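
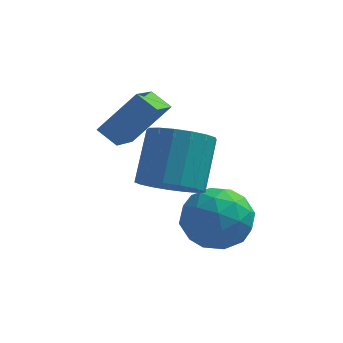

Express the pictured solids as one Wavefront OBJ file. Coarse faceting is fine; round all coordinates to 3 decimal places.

v -1.851 3.142 1.601
v -0.684 3.666 3.006
v -1.642 4.649 0.865
v -0.476 5.174 2.271
v -1.164 2.826 1.149
v 0.002 3.351 2.555
v -0.956 4.334 0.414
v 0.211 4.858 1.819
v 2.443 2.412 -0.228
v 3.156 1.439 -0.471
v 1.104 1.761 -1.549
v 1.817 0.788 -1.792
v 1.258 0.883 -0.701
v 2.086 1.286 0.116
v 2.174 1.914 -2.136
v 3.002 2.317 -1.319
v 2.99 1.132 -1.65
v 2.424 0.495 -0.763
v 1.836 2.705 -1.257
v 1.27 2.068 -0.37
v 2.917 1.983 -0.233
v 1.343 1.217 -1.787
v 1.015 1.273 -1.145
v 1.434 0.702 -1.288
v 2.288 1.893 0.112
v 2.707 1.321 -0.031
v 1.592 0.994 -0.166
v 1.553 1.879 -1.989
v 1.972 1.307 -2.132
v 2.826 2.498 -0.732
v 3.245 1.927 -0.875
v 2.668 2.206 -1.854
v 3.238 1.23 -1.07
v 2.452 0.848 -1.846
v 2.662 1.509 -2.048
v 3.148 1.746 -1.568
v 2.906 0.856 -0.548
v 2.119 0.473 -1.325
v 1.791 0.529 -0.683
v 2.277 0.766 -0.203
v 2.808 0.675 -1.241
v 2.141 2.727 -0.695
v 1.354 2.344 -1.472
v 1.983 2.434 -1.817
v 2.469 2.671 -1.337
v 1.808 2.352 -0.174
v 1.022 1.97 -0.95
v 1.112 1.454 -0.452
v 1.598 1.691 0.028
v 1.452 2.525 -0.779
v 0.776 1.063 0.617
v 1.832 0.85 0.698
v 1.98 2.165 2.224
v 0.924 2.377 2.143
v 1.81 1.242 0.362
v 1.958 2.557 1.888
v 1.551 1.593 0.084
v 1.7 2.908 1.611
v 1.115 1.823 -0.071
v 1.263 3.138 1.455
v 0.601 1.878 -0.069
v 0.749 3.193 1.457
v 0.127 1.747 0.09
v 0.275 3.062 1.617
v -0.198 1.459 0.37
v -0.05 2.774 1.896
v -0.3 1.08 0.706
v -0.152 2.395 2.233
v -0.156 0.697 1.022
v -0.008 2.012 2.549
v 0.202 0.398 1.245
v 0.35 1.713 2.772
v 0.691 0.251 1.324
v 0.839 1.566 2.851
v 1.2 0.29 1.241
v 1.348 1.605 2.768
v 1.611 0.506 1.015
v 1.76 1.821 2.541
f 2 4 1
f 5 2 1
f 1 4 3
f 3 5 1
f 2 8 4
f 6 2 5
f 6 8 2
f 4 8 3
f 7 5 3
f 3 8 7
f 7 6 5
f 8 6 7
f 9 46 25
f 46 20 49
f 25 49 14
f 46 49 25
f 9 25 21
f 25 14 26
f 21 26 10
f 25 26 21
f 9 21 30
f 21 10 31
f 30 31 16
f 21 31 30
f 9 30 42
f 30 16 45
f 42 45 19
f 30 45 42
f 9 42 46
f 42 19 50
f 46 50 20
f 42 50 46
f 10 26 37
f 26 14 40
f 37 40 18
f 26 40 37
f 14 49 27
f 49 20 48
f 27 48 13
f 49 48 27
f 20 50 47
f 50 19 43
f 47 43 11
f 50 43 47
f 19 45 44
f 45 16 32
f 44 32 15
f 45 32 44
f 16 31 36
f 31 10 33
f 36 33 17
f 31 33 36
f 12 38 24
f 38 18 39
f 24 39 13
f 38 39 24
f 12 24 22
f 24 13 23
f 22 23 11
f 24 23 22
f 12 22 29
f 22 11 28
f 29 28 15
f 22 28 29
f 12 29 34
f 29 15 35
f 34 35 17
f 29 35 34
f 12 34 38
f 34 17 41
f 38 41 18
f 34 41 38
f 13 39 27
f 39 18 40
f 27 40 14
f 39 40 27
f 11 23 47
f 23 13 48
f 47 48 20
f 23 48 47
f 15 28 44
f 28 11 43
f 44 43 19
f 28 43 44
f 17 35 36
f 35 15 32
f 36 32 16
f 35 32 36
f 18 41 37
f 41 17 33
f 37 33 10
f 41 33 37
f 52 51 55
f 52 55 53
f 53 55 56
f 53 56 54
f 55 51 57
f 55 57 56
f 56 57 58
f 56 58 54
f 57 51 59
f 57 59 58
f 58 59 60
f 58 60 54
f 59 51 61
f 59 61 60
f 60 61 62
f 60 62 54
f 61 51 63
f 61 63 62
f 62 63 64
f 62 64 54
f 63 51 65
f 63 65 64
f 64 65 66
f 64 66 54
f 65 51 67
f 65 67 66
f 66 67 68
f 66 68 54
f 67 51 69
f 67 69 68
f 68 69 70
f 68 70 54
f 69 51 71
f 69 71 70
f 70 71 72
f 70 72 54
f 71 51 73
f 71 73 72
f 72 73 74
f 72 74 54
f 73 51 75
f 73 75 74
f 74 75 76
f 74 76 54
f 75 51 77
f 75 77 76
f 76 77 78
f 76 78 54
f 77 51 52
f 77 52 78
f 78 52 53
f 78 53 54



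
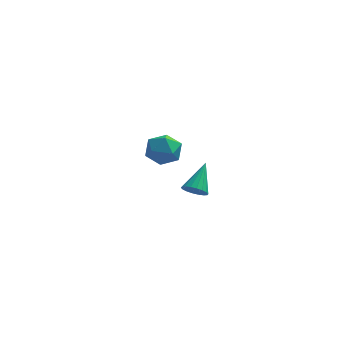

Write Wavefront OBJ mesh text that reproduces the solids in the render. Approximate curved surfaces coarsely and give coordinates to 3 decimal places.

v 2.033 -4.257 -0.576
v 2.8 -4.414 -0.68
v 2.527 -2.703 0.716
v 2.732 -4.181 -0.935
v 2.526 -3.963 -1.118
v 2.222 -3.803 -1.194
v 1.881 -3.733 -1.147
v 1.569 -3.767 -0.988
v 1.35 -3.898 -0.746
v 1.266 -4.1 -0.471
v 1.333 -4.333 -0.216
v 1.539 -4.551 -0.033
v 1.843 -4.711 0.043
v 2.185 -4.78 -0.004
v 2.496 -4.747 -0.164
v 2.715 -4.616 -0.405
v -1.099 4.876 -3.047
v -0.358 4.876 -2.039
v -0.562 2.964 -3.441
v 0.179 2.964 -2.433
v -1.065 2.996 -2.296
v -1.396 4.178 -2.052
v 0.476 3.662 -3.428
v 0.145 4.844 -3.184
v 0.616 4.126 -2.274
v -0.337 3.714 -1.574
v -0.583 4.126 -3.906
v -1.536 3.714 -3.206
f 2 1 4
f 2 4 3
f 4 1 5
f 4 5 3
f 5 1 6
f 5 6 3
f 6 1 7
f 6 7 3
f 7 1 8
f 7 8 3
f 8 1 9
f 8 9 3
f 9 1 10
f 9 10 3
f 10 1 11
f 10 11 3
f 11 1 12
f 11 12 3
f 12 1 13
f 12 13 3
f 13 1 14
f 13 14 3
f 14 1 15
f 14 15 3
f 15 1 16
f 15 16 3
f 16 1 2
f 16 2 3
f 17 28 22
f 17 22 18
f 17 18 24
f 17 24 27
f 17 27 28
f 18 22 26
f 22 28 21
f 28 27 19
f 27 24 23
f 24 18 25
f 20 26 21
f 20 21 19
f 20 19 23
f 20 23 25
f 20 25 26
f 21 26 22
f 19 21 28
f 23 19 27
f 25 23 24
f 26 25 18



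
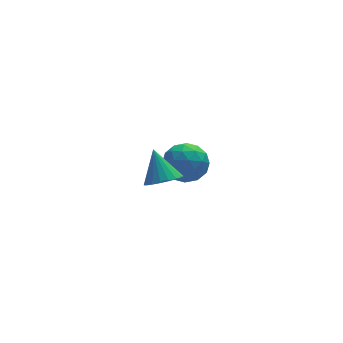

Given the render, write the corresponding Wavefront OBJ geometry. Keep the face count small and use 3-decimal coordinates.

v 0.685 4.09 -1.134
v 1.446 4.619 -1.894
v 1.654 2.421 -1.326
v 2.415 2.95 -2.086
v 2.421 3.25 -0.926
v 1.822 4.282 -0.807
v 1.278 2.758 -2.413
v 0.679 3.79 -2.294
v 1.813 3.795 -2.685
v 2.519 4.1 -1.765
v 0.581 2.94 -1.455
v 1.287 3.245 -0.535
v 0.981 4.501 -1.497
v 2.119 2.539 -1.723
v 2.123 2.715 -1.041
v 2.57 3.026 -1.487
v 1.202 4.303 -0.858
v 1.649 4.614 -1.305
v 2.222 3.81 -0.736
v 1.451 2.426 -1.915
v 1.898 2.737 -2.362
v 0.53 4.014 -1.733
v 0.977 4.325 -2.179
v 0.878 3.23 -2.484
v 1.643 4.328 -2.409
v 2.213 3.347 -2.521
v 1.544 3.234 -2.714
v 1.192 3.84 -2.644
v 2.059 4.507 -1.869
v 2.628 3.526 -1.981
v 2.632 3.702 -1.299
v 2.28 4.309 -1.23
v 2.274 4.023 -2.333
v 0.472 3.514 -1.239
v 1.041 2.533 -1.351
v 0.82 2.731 -1.99
v 0.468 3.338 -1.921
v 0.887 3.693 -0.699
v 1.457 2.712 -0.811
v 1.908 3.2 -0.576
v 1.556 3.806 -0.506
v 0.826 3.017 -0.887
v -1.17 -2.301 2.237
v -0.773 -2.93 2.743
v -1.35 -1.299 3.623
v -0.481 -2.724 2.631
v -0.308 -2.444 2.452
v -0.285 -2.14 2.235
v -0.414 -1.864 2.019
v -0.675 -1.663 1.84
v -1.021 -1.572 1.73
v -1.393 -1.608 1.707
v -1.726 -1.763 1.776
v -1.963 -2.011 1.925
v -2.064 -2.31 2.128
v -2.009 -2.606 2.349
v -1.81 -2.85 2.551
v -1.5 -2.999 2.699
v -1.133 -3.027 2.766
f 1 38 17
f 38 12 41
f 17 41 6
f 38 41 17
f 1 17 13
f 17 6 18
f 13 18 2
f 17 18 13
f 1 13 22
f 13 2 23
f 22 23 8
f 13 23 22
f 1 22 34
f 22 8 37
f 34 37 11
f 22 37 34
f 1 34 38
f 34 11 42
f 38 42 12
f 34 42 38
f 2 18 29
f 18 6 32
f 29 32 10
f 18 32 29
f 6 41 19
f 41 12 40
f 19 40 5
f 41 40 19
f 12 42 39
f 42 11 35
f 39 35 3
f 42 35 39
f 11 37 36
f 37 8 24
f 36 24 7
f 37 24 36
f 8 23 28
f 23 2 25
f 28 25 9
f 23 25 28
f 4 30 16
f 30 10 31
f 16 31 5
f 30 31 16
f 4 16 14
f 16 5 15
f 14 15 3
f 16 15 14
f 4 14 21
f 14 3 20
f 21 20 7
f 14 20 21
f 4 21 26
f 21 7 27
f 26 27 9
f 21 27 26
f 4 26 30
f 26 9 33
f 30 33 10
f 26 33 30
f 5 31 19
f 31 10 32
f 19 32 6
f 31 32 19
f 3 15 39
f 15 5 40
f 39 40 12
f 15 40 39
f 7 20 36
f 20 3 35
f 36 35 11
f 20 35 36
f 9 27 28
f 27 7 24
f 28 24 8
f 27 24 28
f 10 33 29
f 33 9 25
f 29 25 2
f 33 25 29
f 44 43 46
f 44 46 45
f 46 43 47
f 46 47 45
f 47 43 48
f 47 48 45
f 48 43 49
f 48 49 45
f 49 43 50
f 49 50 45
f 50 43 51
f 50 51 45
f 51 43 52
f 51 52 45
f 52 43 53
f 52 53 45
f 53 43 54
f 53 54 45
f 54 43 55
f 54 55 45
f 55 43 56
f 55 56 45
f 56 43 57
f 56 57 45
f 57 43 58
f 57 58 45
f 58 43 59
f 58 59 45
f 59 43 44
f 59 44 45



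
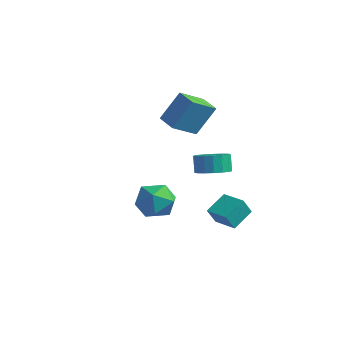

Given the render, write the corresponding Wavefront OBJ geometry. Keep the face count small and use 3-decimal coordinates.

v -2.936 -1.071 3.403
v -2.485 -0.218 5.017
v -2.859 0.36 2.626
v -2.409 1.213 4.24
v -1.791 -1.253 3.18
v -1.341 -0.4 4.794
v -1.715 0.178 2.403
v -1.264 1.031 4.017
v -0.584 0.269 0.238
v 0.255 0.133 0.535
v -0.058 0.315 1.5
v -0.896 0.451 1.202
v 0.242 0.555 0.452
v -0.07 0.737 1.416
v 0.041 0.912 0.319
v -0.272 1.094 1.283
v -0.304 1.122 0.168
v -0.617 1.303 1.132
v -0.713 1.136 0.032
v -1.025 1.318 0.997
v -1.092 0.951 -0.056
v -1.405 1.133 0.909
v -1.355 0.611 -0.077
v -1.667 0.793 0.888
v -1.441 0.192 -0.026
v -1.753 0.374 0.939
v -1.331 -0.209 0.086
v -1.643 -0.028 1.05
v -1.049 -0.501 0.232
v -1.362 -0.319 1.196
v -0.661 -0.616 0.38
v -0.974 -0.434 1.344
v -0.256 -0.529 0.495
v -0.568 -0.347 1.459
v 0.075 -0.258 0.551
v -0.238 -0.076 1.515
v 0.369 -2.861 -0.147
v 1.153 -3.612 0.105
v -0.833 -4.188 -0.365
v -0.049 -4.939 -0.113
v -0.435 -4.251 0.674
v 0.308 -3.431 0.809
v 0.012 -4.369 -1.069
v 0.755 -3.549 -0.934
v 0.932 -4.544 -0.465
v 0.656 -4.471 0.612
v -0.336 -3.329 -0.872
v -0.612 -3.256 0.205
v -0.039 -0.583 -1.914
v -0.125 0.568 -1.194
v -0.081 -0.002 -2.847
v -0.167 1.149 -2.127
v 1.227 -0.489 -1.913
v 1.141 0.662 -1.193
v 1.185 0.092 -2.846
v 1.099 1.243 -2.126
f 2 4 1
f 5 2 1
f 1 4 3
f 3 5 1
f 2 8 4
f 6 2 5
f 6 8 2
f 4 8 3
f 7 5 3
f 3 8 7
f 7 6 5
f 8 6 7
f 10 9 13
f 10 13 11
f 11 13 14
f 11 14 12
f 13 9 15
f 13 15 14
f 14 15 16
f 14 16 12
f 15 9 17
f 15 17 16
f 16 17 18
f 16 18 12
f 17 9 19
f 17 19 18
f 18 19 20
f 18 20 12
f 19 9 21
f 19 21 20
f 20 21 22
f 20 22 12
f 21 9 23
f 21 23 22
f 22 23 24
f 22 24 12
f 23 9 25
f 23 25 24
f 24 25 26
f 24 26 12
f 25 9 27
f 25 27 26
f 26 27 28
f 26 28 12
f 27 9 29
f 27 29 28
f 28 29 30
f 28 30 12
f 29 9 31
f 29 31 30
f 30 31 32
f 30 32 12
f 31 9 33
f 31 33 32
f 32 33 34
f 32 34 12
f 33 9 35
f 33 35 34
f 34 35 36
f 34 36 12
f 35 9 10
f 35 10 36
f 36 10 11
f 36 11 12
f 37 48 42
f 37 42 38
f 37 38 44
f 37 44 47
f 37 47 48
f 38 42 46
f 42 48 41
f 48 47 39
f 47 44 43
f 44 38 45
f 40 46 41
f 40 41 39
f 40 39 43
f 40 43 45
f 40 45 46
f 41 46 42
f 39 41 48
f 43 39 47
f 45 43 44
f 46 45 38
f 50 52 49
f 53 50 49
f 49 52 51
f 51 53 49
f 50 56 52
f 54 50 53
f 54 56 50
f 52 56 51
f 55 53 51
f 51 56 55
f 55 54 53
f 56 54 55



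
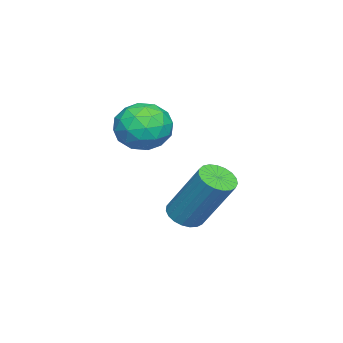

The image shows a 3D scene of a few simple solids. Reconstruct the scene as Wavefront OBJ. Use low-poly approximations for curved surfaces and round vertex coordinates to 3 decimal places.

v -2.702 -1.677 -4.246
v -2.158 -1.582 -4.424
v -1.794 -0.529 -2.752
v -2.338 -0.623 -2.574
v -2.275 -1.393 -4.518
v -1.911 -0.34 -2.846
v -2.466 -1.253 -4.564
v -2.102 -0.2 -2.892
v -2.698 -1.187 -4.556
v -2.333 -0.133 -2.884
v -2.93 -1.205 -4.494
v -2.566 -0.151 -2.822
v -3.123 -1.304 -4.389
v -2.759 -0.25 -2.717
v -3.243 -1.468 -4.26
v -2.879 -0.415 -2.587
v -3.27 -1.669 -4.128
v -2.906 -0.615 -2.455
v -3.198 -1.87 -4.016
v -2.834 -0.816 -2.344
v -3.041 -2.038 -3.945
v -2.677 -0.984 -2.272
v -2.825 -2.144 -3.925
v -2.461 -1.09 -2.253
v -2.588 -2.169 -3.961
v -2.224 -1.115 -2.289
v -2.371 -2.109 -4.046
v -2.006 -1.055 -2.374
v -2.21 -1.974 -4.166
v -1.846 -0.92 -2.494
v -2.135 -1.788 -4.3
v -1.771 -0.734 -2.627
v -2.716 -2.243 -1.295
v -1.977 -1.869 -1.054
v -2.283 -3.451 -0.746
v -1.544 -3.077 -0.505
v -2.284 -2.859 -0.119
v -2.551 -2.112 -0.459
v -1.709 -3.208 -1.341
v -1.976 -2.461 -1.681
v -1.355 -2.465 -1.083
v -1.71 -2.249 -0.328
v -2.55 -3.071 -1.472
v -2.905 -2.855 -0.717
v -2.384 -1.95 -1.223
v -1.876 -3.37 -0.577
v -2.31 -3.242 -0.351
v -1.876 -3.022 -0.209
v -2.722 -2.093 -0.873
v -2.288 -1.873 -0.731
v -2.468 -2.455 -0.182
v -1.972 -3.447 -1.069
v -1.538 -3.227 -0.927
v -2.384 -2.298 -1.591
v -1.95 -2.078 -1.449
v -1.792 -2.865 -1.618
v -1.585 -2.081 -1.098
v -1.33 -2.79 -0.775
v -1.427 -2.867 -1.267
v -1.584 -2.429 -1.466
v -1.793 -1.954 -0.654
v -1.539 -2.664 -0.332
v -1.974 -2.535 -0.105
v -2.131 -2.097 -0.304
v -1.428 -2.304 -0.671
v -2.721 -2.656 -1.468
v -2.467 -3.366 -1.146
v -2.129 -3.223 -1.496
v -2.286 -2.785 -1.695
v -2.93 -2.53 -1.025
v -2.675 -3.239 -0.702
v -2.676 -2.891 -0.334
v -2.833 -2.453 -0.533
v -2.832 -3.016 -1.129
f 2 1 5
f 2 5 3
f 3 5 6
f 3 6 4
f 5 1 7
f 5 7 6
f 6 7 8
f 6 8 4
f 7 1 9
f 7 9 8
f 8 9 10
f 8 10 4
f 9 1 11
f 9 11 10
f 10 11 12
f 10 12 4
f 11 1 13
f 11 13 12
f 12 13 14
f 12 14 4
f 13 1 15
f 13 15 14
f 14 15 16
f 14 16 4
f 15 1 17
f 15 17 16
f 16 17 18
f 16 18 4
f 17 1 19
f 17 19 18
f 18 19 20
f 18 20 4
f 19 1 21
f 19 21 20
f 20 21 22
f 20 22 4
f 21 1 23
f 21 23 22
f 22 23 24
f 22 24 4
f 23 1 25
f 23 25 24
f 24 25 26
f 24 26 4
f 25 1 27
f 25 27 26
f 26 27 28
f 26 28 4
f 27 1 29
f 27 29 28
f 28 29 30
f 28 30 4
f 29 1 31
f 29 31 30
f 30 31 32
f 30 32 4
f 31 1 2
f 31 2 32
f 32 2 3
f 32 3 4
f 33 70 49
f 70 44 73
f 49 73 38
f 70 73 49
f 33 49 45
f 49 38 50
f 45 50 34
f 49 50 45
f 33 45 54
f 45 34 55
f 54 55 40
f 45 55 54
f 33 54 66
f 54 40 69
f 66 69 43
f 54 69 66
f 33 66 70
f 66 43 74
f 70 74 44
f 66 74 70
f 34 50 61
f 50 38 64
f 61 64 42
f 50 64 61
f 38 73 51
f 73 44 72
f 51 72 37
f 73 72 51
f 44 74 71
f 74 43 67
f 71 67 35
f 74 67 71
f 43 69 68
f 69 40 56
f 68 56 39
f 69 56 68
f 40 55 60
f 55 34 57
f 60 57 41
f 55 57 60
f 36 62 48
f 62 42 63
f 48 63 37
f 62 63 48
f 36 48 46
f 48 37 47
f 46 47 35
f 48 47 46
f 36 46 53
f 46 35 52
f 53 52 39
f 46 52 53
f 36 53 58
f 53 39 59
f 58 59 41
f 53 59 58
f 36 58 62
f 58 41 65
f 62 65 42
f 58 65 62
f 37 63 51
f 63 42 64
f 51 64 38
f 63 64 51
f 35 47 71
f 47 37 72
f 71 72 44
f 47 72 71
f 39 52 68
f 52 35 67
f 68 67 43
f 52 67 68
f 41 59 60
f 59 39 56
f 60 56 40
f 59 56 60
f 42 65 61
f 65 41 57
f 61 57 34
f 65 57 61



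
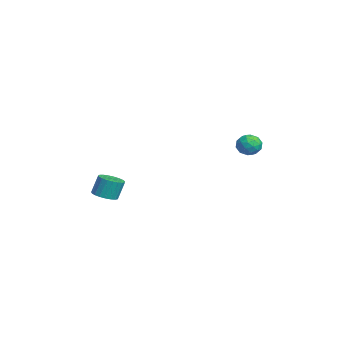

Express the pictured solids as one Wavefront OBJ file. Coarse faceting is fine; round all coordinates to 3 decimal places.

v -1.624 -4.195 -1.478
v -0.904 -4.549 -1.306
v -0.997 -4.12 -0.03
v -1.716 -3.765 -0.202
v -0.808 -4.237 -1.405
v -0.901 -3.808 -0.128
v -0.853 -3.918 -1.515
v -0.946 -3.488 -0.239
v -1.031 -3.647 -1.62
v -1.123 -3.217 -0.343
v -1.311 -3.47 -1.7
v -1.404 -3.04 -0.423
v -1.645 -3.419 -1.741
v -1.738 -2.989 -0.465
v -1.976 -3.501 -1.737
v -2.069 -3.072 -0.461
v -2.246 -3.704 -1.689
v -2.339 -3.274 -0.412
v -2.408 -3.992 -1.604
v -2.501 -3.562 -0.327
v -2.435 -4.315 -1.497
v -2.527 -3.885 -0.221
v -2.321 -4.617 -1.387
v -2.414 -4.187 -0.111
v -2.086 -4.846 -1.293
v -2.179 -4.416 -0.016
v -1.772 -4.962 -1.231
v -1.865 -4.533 0.046
v -1.432 -4.946 -1.211
v -1.525 -4.516 0.065
v -1.125 -4.8 -1.238
v -1.218 -4.37 0.038
v 0.032 4.709 2.545
v 0.763 4.336 2.549
v -0.543 3.584 2.951
v 0.188 3.211 2.955
v 0.022 3.795 3.507
v 0.377 4.49 3.256
v -0.157 3.43 2.244
v 0.198 4.125 1.993
v 0.646 3.546 2.363
v 0.756 3.772 3.144
v -0.536 4.148 2.356
v -0.426 4.374 3.137
v 0.448 4.621 2.511
v -0.228 3.299 2.989
v -0.326 3.642 3.313
v 0.104 3.423 3.316
v 0.221 4.711 2.927
v 0.651 4.493 2.929
v 0.215 4.174 3.493
v -0.431 3.427 2.571
v -0.001 3.209 2.573
v 0.116 4.497 2.184
v 0.546 4.278 2.187
v 0.005 3.746 2.007
v 0.809 3.938 2.404
v 0.471 3.277 2.643
v 0.268 3.405 2.225
v 0.477 3.814 2.077
v 0.874 4.07 2.863
v 0.536 3.409 3.102
v 0.438 3.752 3.426
v 0.647 4.161 3.279
v 0.805 3.606 2.754
v -0.316 4.511 2.398
v -0.654 3.85 2.637
v -0.427 3.759 2.221
v -0.218 4.168 2.074
v -0.251 4.643 2.857
v -0.589 3.982 3.096
v -0.257 4.106 3.423
v -0.048 4.515 3.275
v -0.585 4.314 2.746
f 2 1 5
f 2 5 3
f 3 5 6
f 3 6 4
f 5 1 7
f 5 7 6
f 6 7 8
f 6 8 4
f 7 1 9
f 7 9 8
f 8 9 10
f 8 10 4
f 9 1 11
f 9 11 10
f 10 11 12
f 10 12 4
f 11 1 13
f 11 13 12
f 12 13 14
f 12 14 4
f 13 1 15
f 13 15 14
f 14 15 16
f 14 16 4
f 15 1 17
f 15 17 16
f 16 17 18
f 16 18 4
f 17 1 19
f 17 19 18
f 18 19 20
f 18 20 4
f 19 1 21
f 19 21 20
f 20 21 22
f 20 22 4
f 21 1 23
f 21 23 22
f 22 23 24
f 22 24 4
f 23 1 25
f 23 25 24
f 24 25 26
f 24 26 4
f 25 1 27
f 25 27 26
f 26 27 28
f 26 28 4
f 27 1 29
f 27 29 28
f 28 29 30
f 28 30 4
f 29 1 31
f 29 31 30
f 30 31 32
f 30 32 4
f 31 1 2
f 31 2 32
f 32 2 3
f 32 3 4
f 33 70 49
f 70 44 73
f 49 73 38
f 70 73 49
f 33 49 45
f 49 38 50
f 45 50 34
f 49 50 45
f 33 45 54
f 45 34 55
f 54 55 40
f 45 55 54
f 33 54 66
f 54 40 69
f 66 69 43
f 54 69 66
f 33 66 70
f 66 43 74
f 70 74 44
f 66 74 70
f 34 50 61
f 50 38 64
f 61 64 42
f 50 64 61
f 38 73 51
f 73 44 72
f 51 72 37
f 73 72 51
f 44 74 71
f 74 43 67
f 71 67 35
f 74 67 71
f 43 69 68
f 69 40 56
f 68 56 39
f 69 56 68
f 40 55 60
f 55 34 57
f 60 57 41
f 55 57 60
f 36 62 48
f 62 42 63
f 48 63 37
f 62 63 48
f 36 48 46
f 48 37 47
f 46 47 35
f 48 47 46
f 36 46 53
f 46 35 52
f 53 52 39
f 46 52 53
f 36 53 58
f 53 39 59
f 58 59 41
f 53 59 58
f 36 58 62
f 58 41 65
f 62 65 42
f 58 65 62
f 37 63 51
f 63 42 64
f 51 64 38
f 63 64 51
f 35 47 71
f 47 37 72
f 71 72 44
f 47 72 71
f 39 52 68
f 52 35 67
f 68 67 43
f 52 67 68
f 41 59 60
f 59 39 56
f 60 56 40
f 59 56 60
f 42 65 61
f 65 41 57
f 61 57 34
f 65 57 61



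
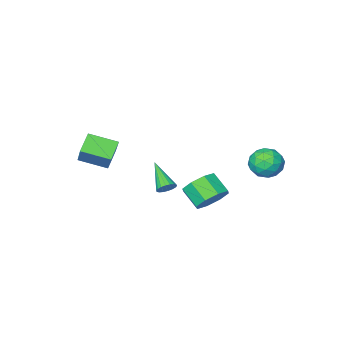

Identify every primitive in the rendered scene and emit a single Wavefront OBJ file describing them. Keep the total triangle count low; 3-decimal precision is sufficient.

v 0.259 2.565 -2.13
v 0.93 2.162 -2.799
v 1.072 1.071 -1.999
v 0.401 1.475 -1.33
v 1.281 2.609 -2.252
v 1.423 1.518 -1.452
v 1.033 3.03 -1.634
v 1.175 1.94 -0.834
v 0.331 3.179 -1.306
v 0.474 2.089 -0.506
v -0.412 2.969 -1.461
v -0.27 1.878 -0.661
v -0.763 2.522 -2.008
v -0.621 1.431 -1.208
v -0.515 2.1 -2.626
v -0.373 1.01 -1.826
v 0.186 1.951 -2.954
v 0.329 0.861 -2.154
v -2.355 4.135 0.454
v -1.735 3.687 -0.204
v -3.385 2.873 0.344
v -2.765 2.425 -0.314
v -2.491 2.52 0.652
v -1.854 3.3 0.72
v -3.266 3.26 -0.58
v -2.629 4.04 -0.512
v -2.298 3.146 -0.844
v -1.819 2.689 -0.082
v -3.301 3.871 0.222
v -2.822 3.414 0.984
v -1.955 4.022 0.135
v -3.165 2.538 0.005
v -3.004 2.594 0.574
v -2.64 2.33 0.186
v -2.025 3.795 0.678
v -1.66 3.531 0.291
v -2.104 2.845 0.795
v -3.46 3.029 -0.151
v -3.095 2.765 -0.538
v -2.48 4.23 -0.046
v -2.116 3.966 -0.434
v -3.016 3.715 -0.655
v -1.921 3.441 -0.628
v -2.527 2.698 -0.693
v -2.821 3.189 -0.849
v -2.447 3.648 -0.809
v -1.64 3.172 -0.181
v -2.245 2.43 -0.245
v -2.084 2.486 0.323
v -1.71 2.945 0.363
v -1.971 2.854 -0.556
v -2.875 4.13 0.385
v -3.48 3.388 0.321
v -3.41 3.615 -0.223
v -3.036 4.074 -0.183
v -2.593 3.862 0.833
v -3.199 3.119 0.768
v -2.673 2.912 0.949
v -2.299 3.371 0.989
v -3.149 3.706 0.696
v 3.842 -4.099 -0.033
v 4.387 -2.851 1.459
v 2.651 -3.012 -0.507
v 3.197 -1.764 0.985
v 4.663 -3.536 -0.805
v 5.209 -2.288 0.687
v 3.473 -2.449 -1.279
v 4.018 -1.201 0.213
v 2.458 1.641 -0.975
v 2.7 1.323 -1.368
v 2.222 0.139 0.095
v 2.893 1.393 -1.227
v 3 1.513 -1.036
v 3 1.657 -0.833
v 2.892 1.799 -0.658
v 2.699 1.909 -0.546
v 2.458 1.966 -0.519
v 2.217 1.959 -0.583
v 2.024 1.889 -0.724
v 1.917 1.77 -0.915
v 1.917 1.625 -1.118
v 2.024 1.484 -1.292
v 2.218 1.373 -1.404
v 2.459 1.316 -1.431
f 2 1 5
f 2 5 3
f 3 5 6
f 3 6 4
f 5 1 7
f 5 7 6
f 6 7 8
f 6 8 4
f 7 1 9
f 7 9 8
f 8 9 10
f 8 10 4
f 9 1 11
f 9 11 10
f 10 11 12
f 10 12 4
f 11 1 13
f 11 13 12
f 12 13 14
f 12 14 4
f 13 1 15
f 13 15 14
f 14 15 16
f 14 16 4
f 15 1 17
f 15 17 16
f 16 17 18
f 16 18 4
f 17 1 2
f 17 2 18
f 18 2 3
f 18 3 4
f 19 56 35
f 56 30 59
f 35 59 24
f 56 59 35
f 19 35 31
f 35 24 36
f 31 36 20
f 35 36 31
f 19 31 40
f 31 20 41
f 40 41 26
f 31 41 40
f 19 40 52
f 40 26 55
f 52 55 29
f 40 55 52
f 19 52 56
f 52 29 60
f 56 60 30
f 52 60 56
f 20 36 47
f 36 24 50
f 47 50 28
f 36 50 47
f 24 59 37
f 59 30 58
f 37 58 23
f 59 58 37
f 30 60 57
f 60 29 53
f 57 53 21
f 60 53 57
f 29 55 54
f 55 26 42
f 54 42 25
f 55 42 54
f 26 41 46
f 41 20 43
f 46 43 27
f 41 43 46
f 22 48 34
f 48 28 49
f 34 49 23
f 48 49 34
f 22 34 32
f 34 23 33
f 32 33 21
f 34 33 32
f 22 32 39
f 32 21 38
f 39 38 25
f 32 38 39
f 22 39 44
f 39 25 45
f 44 45 27
f 39 45 44
f 22 44 48
f 44 27 51
f 48 51 28
f 44 51 48
f 23 49 37
f 49 28 50
f 37 50 24
f 49 50 37
f 21 33 57
f 33 23 58
f 57 58 30
f 33 58 57
f 25 38 54
f 38 21 53
f 54 53 29
f 38 53 54
f 27 45 46
f 45 25 42
f 46 42 26
f 45 42 46
f 28 51 47
f 51 27 43
f 47 43 20
f 51 43 47
f 62 64 61
f 65 62 61
f 61 64 63
f 63 65 61
f 62 68 64
f 66 62 65
f 66 68 62
f 64 68 63
f 67 65 63
f 63 68 67
f 67 66 65
f 68 66 67
f 70 69 72
f 70 72 71
f 72 69 73
f 72 73 71
f 73 69 74
f 73 74 71
f 74 69 75
f 74 75 71
f 75 69 76
f 75 76 71
f 76 69 77
f 76 77 71
f 77 69 78
f 77 78 71
f 78 69 79
f 78 79 71
f 79 69 80
f 79 80 71
f 80 69 81
f 80 81 71
f 81 69 82
f 81 82 71
f 82 69 83
f 82 83 71
f 83 69 84
f 83 84 71
f 84 69 70
f 84 70 71



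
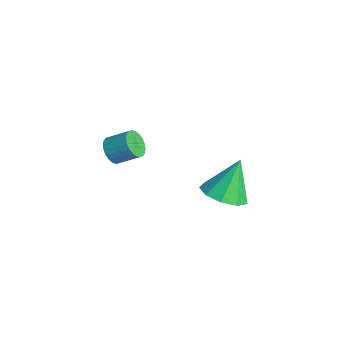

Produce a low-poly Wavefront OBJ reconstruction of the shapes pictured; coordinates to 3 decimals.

v 0.526 -1.675 1.912
v 0.695 -1.392 1.399
v 1.163 -0.662 1.955
v 0.994 -0.945 2.468
v 0.485 -1.289 1.441
v 0.952 -0.56 1.997
v 0.281 -1.246 1.555
v 0.748 -0.516 2.111
v 0.114 -1.267 1.723
v 0.581 -0.537 2.28
v 0.01 -1.351 1.92
v 0.477 -0.621 2.477
v -0.016 -1.484 2.116
v 0.452 -0.754 2.673
v 0.041 -1.646 2.281
v 0.509 -0.916 2.837
v 0.172 -1.812 2.389
v 0.64 -1.082 2.946
v 0.357 -1.958 2.425
v 0.825 -1.228 2.981
v 0.568 -2.06 2.383
v 1.035 -1.331 2.939
v 0.772 -2.104 2.269
v 1.239 -1.374 2.825
v 0.939 -2.083 2.1
v 1.406 -1.353 2.657
v 1.043 -1.999 1.903
v 1.51 -1.269 2.46
v 1.068 -1.866 1.707
v 1.536 -1.136 2.264
v 1.011 -1.704 1.543
v 1.479 -0.974 2.099
v 0.88 -1.538 1.434
v 1.348 -0.808 1.991
v -0.062 3.013 -2.88
v 0.643 3.718 -3.097
v -0.378 3.827 -1.26
v 0.017 3.928 -3.324
v -0.645 3.71 -3.344
v -1.035 3.165 -3.146
v -0.969 2.55 -2.824
v -0.479 2.151 -2.528
v 0.207 2.156 -2.397
v 0.766 2.562 -2.491
v 0.938 3.179 -2.768
f 2 1 5
f 2 5 3
f 3 5 6
f 3 6 4
f 5 1 7
f 5 7 6
f 6 7 8
f 6 8 4
f 7 1 9
f 7 9 8
f 8 9 10
f 8 10 4
f 9 1 11
f 9 11 10
f 10 11 12
f 10 12 4
f 11 1 13
f 11 13 12
f 12 13 14
f 12 14 4
f 13 1 15
f 13 15 14
f 14 15 16
f 14 16 4
f 15 1 17
f 15 17 16
f 16 17 18
f 16 18 4
f 17 1 19
f 17 19 18
f 18 19 20
f 18 20 4
f 19 1 21
f 19 21 20
f 20 21 22
f 20 22 4
f 21 1 23
f 21 23 22
f 22 23 24
f 22 24 4
f 23 1 25
f 23 25 24
f 24 25 26
f 24 26 4
f 25 1 27
f 25 27 26
f 26 27 28
f 26 28 4
f 27 1 29
f 27 29 28
f 28 29 30
f 28 30 4
f 29 1 31
f 29 31 30
f 30 31 32
f 30 32 4
f 31 1 33
f 31 33 32
f 32 33 34
f 32 34 4
f 33 1 2
f 33 2 34
f 34 2 3
f 34 3 4
f 36 35 38
f 36 38 37
f 38 35 39
f 38 39 37
f 39 35 40
f 39 40 37
f 40 35 41
f 40 41 37
f 41 35 42
f 41 42 37
f 42 35 43
f 42 43 37
f 43 35 44
f 43 44 37
f 44 35 45
f 44 45 37
f 45 35 36
f 45 36 37



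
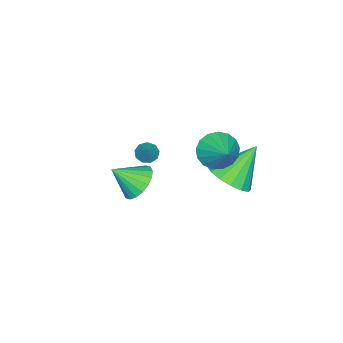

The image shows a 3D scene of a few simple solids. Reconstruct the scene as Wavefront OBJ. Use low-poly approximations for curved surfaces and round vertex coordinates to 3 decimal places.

v 0.27 -3.049 -2.125
v 0.999 -2.415 -1.962
v 0.89 -4.011 -1.155
v 0.704 -2.302 -1.662
v 0.322 -2.338 -1.454
v -0.069 -2.514 -1.378
v -0.394 -2.796 -1.451
v -0.587 -3.129 -1.657
v -0.61 -3.445 -1.956
v -0.459 -3.684 -2.288
v -0.163 -3.796 -2.588
v 0.218 -3.761 -2.797
v 0.61 -3.585 -2.872
v 0.934 -3.303 -2.8
v 1.127 -2.97 -2.594
v 1.151 -2.653 -2.295
v 2.153 1.721 3.36
v 2.719 1.773 2.637
v 3.067 2.619 4.14
v 2.44 2.108 2.577
v 2.096 2.355 2.696
v 1.764 2.457 2.968
v 1.522 2.389 3.33
v 1.424 2.169 3.698
v 1.493 1.846 3.989
v 1.714 1.494 4.136
v 2.035 1.194 4.105
v 2.383 1.015 3.904
v 2.678 0.998 3.578
v 2.854 1.146 3.202
v 2.868 1.425 2.862
v 0.905 1.637 0.587
v 1.546 2.517 0.645
v -0.205 2.343 2.133
v 1.135 2.659 0.285
v 0.663 2.526 0.006
v 0.255 2.156 -0.117
v 0.022 1.646 -0.052
v 0.026 1.134 0.185
v 0.265 0.756 0.53
v 0.676 0.615 0.89
v 1.148 0.747 1.169
v 1.555 1.118 1.292
v 1.788 1.627 1.226
v 1.785 2.14 0.99
v 0.264 -2.598 0.08
v 0.688 -2.599 -0.256
v 0.916 -2.202 0.9
v 0.513 -2.274 -0.274
v 0.222 -2.101 -0.127
v -0.049 -2.16 0.117
v -0.174 -2.424 0.343
v -0.093 -2.769 0.446
v 0.154 -3.035 0.377
v 0.454 -3.096 0.169
v 0.664 -2.924 -0.081
f 2 1 4
f 2 4 3
f 4 1 5
f 4 5 3
f 5 1 6
f 5 6 3
f 6 1 7
f 6 7 3
f 7 1 8
f 7 8 3
f 8 1 9
f 8 9 3
f 9 1 10
f 9 10 3
f 10 1 11
f 10 11 3
f 11 1 12
f 11 12 3
f 12 1 13
f 12 13 3
f 13 1 14
f 13 14 3
f 14 1 15
f 14 15 3
f 15 1 16
f 15 16 3
f 16 1 2
f 16 2 3
f 18 17 20
f 18 20 19
f 20 17 21
f 20 21 19
f 21 17 22
f 21 22 19
f 22 17 23
f 22 23 19
f 23 17 24
f 23 24 19
f 24 17 25
f 24 25 19
f 25 17 26
f 25 26 19
f 26 17 27
f 26 27 19
f 27 17 28
f 27 28 19
f 28 17 29
f 28 29 19
f 29 17 30
f 29 30 19
f 30 17 31
f 30 31 19
f 31 17 18
f 31 18 19
f 33 32 35
f 33 35 34
f 35 32 36
f 35 36 34
f 36 32 37
f 36 37 34
f 37 32 38
f 37 38 34
f 38 32 39
f 38 39 34
f 39 32 40
f 39 40 34
f 40 32 41
f 40 41 34
f 41 32 42
f 41 42 34
f 42 32 43
f 42 43 34
f 43 32 44
f 43 44 34
f 44 32 45
f 44 45 34
f 45 32 33
f 45 33 34
f 47 46 49
f 47 49 48
f 49 46 50
f 49 50 48
f 50 46 51
f 50 51 48
f 51 46 52
f 51 52 48
f 52 46 53
f 52 53 48
f 53 46 54
f 53 54 48
f 54 46 55
f 54 55 48
f 55 46 56
f 55 56 48
f 56 46 47
f 56 47 48



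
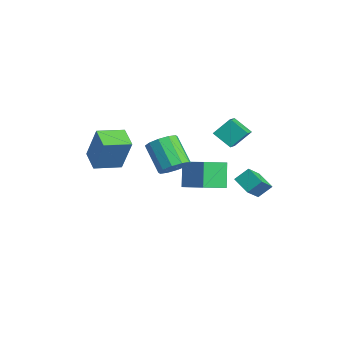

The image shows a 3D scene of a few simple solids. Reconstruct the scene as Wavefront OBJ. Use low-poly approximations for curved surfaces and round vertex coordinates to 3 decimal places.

v 2.407 1.865 -1.617
v 2.494 2.588 -0.991
v 3.398 2.119 -2.047
v 3.485 2.842 -1.422
v 3.055 0.958 -0.658
v 3.142 1.681 -0.033
v 4.046 1.212 -1.089
v 4.133 1.935 -0.463
v -2.309 0.056 -2.7
v -1.701 0.204 -2.026
v -3.103 0.031 -0.725
v -3.711 -0.116 -1.4
v -1.912 0.707 -2.186
v -3.313 0.535 -0.885
v -2.274 0.962 -2.543
v -3.675 0.79 -1.242
v -2.65 0.871 -2.959
v -4.051 0.698 -1.658
v -2.895 0.468 -3.277
v -4.297 0.296 -1.976
v -2.917 -0.091 -3.375
v -4.319 -0.264 -2.074
v -2.707 -0.595 -3.215
v -4.108 -0.767 -1.914
v -2.345 -0.85 -2.858
v -3.746 -1.022 -1.557
v -1.969 -0.758 -2.442
v -3.37 -0.931 -1.141
v -1.723 -0.356 -2.124
v -3.125 -0.528 -0.823
v -3.085 -4.512 -0.976
v -2.453 -4.176 0.998
v -3.067 -2.985 -1.241
v -2.436 -2.649 0.733
v -1.864 -4.591 -1.353
v -1.233 -4.255 0.621
v -1.847 -3.064 -1.618
v -1.215 -2.728 0.356
v 1.376 0.539 1.81
v 1.458 1.427 2.658
v 0.241 1.311 1.112
v 0.324 2.199 1.96
v 2.196 1.121 1.12
v 2.279 2.009 1.968
v 1.062 1.893 0.422
v 1.144 2.781 1.27
v -3.566 2.368 -3.55
v -3.217 0.874 -2.944
v -2.137 2.966 -2.901
v -1.788 1.472 -2.294
v -2.772 1.988 -4.946
v -2.423 0.494 -4.339
v -1.343 2.586 -4.296
v -0.994 1.092 -3.69
f 2 4 1
f 5 2 1
f 1 4 3
f 3 5 1
f 2 8 4
f 6 2 5
f 6 8 2
f 4 8 3
f 7 5 3
f 3 8 7
f 7 6 5
f 8 6 7
f 10 9 13
f 10 13 11
f 11 13 14
f 11 14 12
f 13 9 15
f 13 15 14
f 14 15 16
f 14 16 12
f 15 9 17
f 15 17 16
f 16 17 18
f 16 18 12
f 17 9 19
f 17 19 18
f 18 19 20
f 18 20 12
f 19 9 21
f 19 21 20
f 20 21 22
f 20 22 12
f 21 9 23
f 21 23 22
f 22 23 24
f 22 24 12
f 23 9 25
f 23 25 24
f 24 25 26
f 24 26 12
f 25 9 27
f 25 27 26
f 26 27 28
f 26 28 12
f 27 9 29
f 27 29 28
f 28 29 30
f 28 30 12
f 29 9 10
f 29 10 30
f 30 10 11
f 30 11 12
f 32 34 31
f 35 32 31
f 31 34 33
f 33 35 31
f 32 38 34
f 36 32 35
f 36 38 32
f 34 38 33
f 37 35 33
f 33 38 37
f 37 36 35
f 38 36 37
f 40 42 39
f 43 40 39
f 39 42 41
f 41 43 39
f 40 46 42
f 44 40 43
f 44 46 40
f 42 46 41
f 45 43 41
f 41 46 45
f 45 44 43
f 46 44 45
f 48 50 47
f 51 48 47
f 47 50 49
f 49 51 47
f 48 54 50
f 52 48 51
f 52 54 48
f 50 54 49
f 53 51 49
f 49 54 53
f 53 52 51
f 54 52 53



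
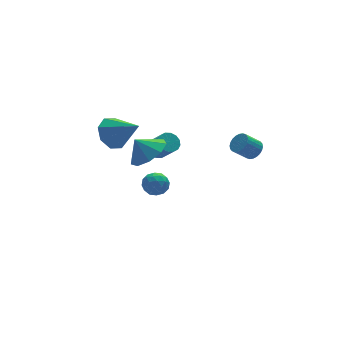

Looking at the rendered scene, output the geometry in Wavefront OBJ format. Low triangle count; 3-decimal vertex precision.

v -3.653 -0.284 2.334
v -2.727 0.021 2.822
v -4.227 0.064 3.206
v -3 0.585 2.417
v -3.578 0.742 1.974
v -4.192 0.419 1.699
v -4.553 -0.232 1.721
v -4.493 -0.908 2.03
v -4.041 -1.292 2.482
v -3.406 -1.204 2.864
v -2.888 -0.686 2.998
v 0.438 -3.245 3.281
v 0.784 -2.942 3.634
v 0.029 -2.892 4.332
v -0.318 -3.195 3.979
v 0.686 -2.776 3.515
v -0.069 -2.726 4.214
v 0.55 -2.682 3.361
v -0.205 -2.631 4.06
v 0.396 -2.673 3.195
v -0.359 -2.623 3.894
v 0.249 -2.751 3.042
v -0.506 -2.701 3.74
v 0.131 -2.905 2.925
v -0.624 -2.854 3.623
v 0.059 -3.11 2.862
v -0.696 -3.06 3.561
v 0.045 -3.336 2.863
v -0.71 -3.286 3.562
v 0.091 -3.548 2.928
v -0.664 -3.498 3.626
v 0.189 -3.714 3.046
v -0.566 -3.664 3.745
v 0.325 -3.809 3.2
v -0.43 -3.758 3.899
v 0.479 -3.817 3.366
v -0.276 -3.767 4.065
v 0.626 -3.739 3.52
v -0.129 -3.689 4.218
v 0.744 -3.586 3.637
v -0.011 -3.535 4.335
v 0.816 -3.38 3.699
v 0.061 -3.33 4.398
v 0.83 -3.154 3.698
v 0.075 -3.104 4.397
v -3.926 3.59 1.292
v -3.146 3.563 0.651
v -3.054 2.31 2.408
v -3.059 4.101 1.2
v -3.481 4.339 1.802
v -4.163 4.139 2.106
v -4.706 3.618 1.932
v -4.793 3.08 1.383
v -4.371 2.841 0.781
v -3.689 3.041 0.477
v -2.318 1.742 0.899
v -1.789 1.6 0.629
v -1.534 0.757 1.571
v -2.062 0.898 1.841
v -1.72 1.839 0.824
v -1.465 0.996 1.766
v -1.812 2.052 1.039
v -1.556 1.209 1.981
v -2.038 2.181 1.216
v -1.783 1.338 2.159
v -2.34 2.193 1.309
v -2.084 1.35 2.251
v -2.636 2.084 1.291
v -2.38 1.241 2.233
v -2.846 1.883 1.169
v -2.591 1.04 2.111
v -2.915 1.644 0.974
v -2.66 0.801 1.916
v -2.824 1.431 0.759
v -2.568 0.588 1.701
v -2.597 1.302 0.581
v -2.342 0.459 1.524
v -2.296 1.29 0.489
v -2.04 0.447 1.431
v -2 1.399 0.507
v -1.744 0.556 1.449
v -2.375 3.532 -2.619
v -1.875 3.792 -3.126
v -1.805 2.448 -2.614
v -1.305 2.708 -3.121
v -1.302 2.977 -2.413
v -1.654 3.648 -2.417
v -2.026 2.592 -3.323
v -2.378 3.263 -3.327
v -1.66 3.211 -3.561
v -1.213 3.449 -2.998
v -2.467 2.791 -2.742
v -2.02 3.029 -2.179
v -2.175 3.757 -2.873
v -1.505 2.483 -2.867
v -1.503 2.641 -2.451
v -1.21 2.794 -2.749
v -2.045 3.672 -2.456
v -1.752 3.825 -2.754
v -1.415 3.346 -2.335
v -1.928 2.415 -2.986
v -1.635 2.568 -3.284
v -2.47 3.446 -2.991
v -2.177 3.599 -3.289
v -2.265 2.894 -3.405
v -1.755 3.569 -3.427
v -1.42 2.931 -3.423
v -1.843 2.864 -3.543
v -2.05 3.257 -3.545
v -1.492 3.708 -3.096
v -1.157 3.071 -3.093
v -1.155 3.23 -2.677
v -1.362 3.624 -2.679
v -1.365 3.367 -3.352
v -2.523 3.169 -2.647
v -2.188 2.532 -2.644
v -2.318 2.616 -3.061
v -2.525 3.01 -3.063
v -2.26 3.309 -2.317
v -1.925 2.671 -2.313
v -1.63 2.983 -2.195
v -1.837 3.376 -2.197
v -2.315 2.873 -2.388
f 2 1 4
f 2 4 3
f 4 1 5
f 4 5 3
f 5 1 6
f 5 6 3
f 6 1 7
f 6 7 3
f 7 1 8
f 7 8 3
f 8 1 9
f 8 9 3
f 9 1 10
f 9 10 3
f 10 1 11
f 10 11 3
f 11 1 2
f 11 2 3
f 13 12 16
f 13 16 14
f 14 16 17
f 14 17 15
f 16 12 18
f 16 18 17
f 17 18 19
f 17 19 15
f 18 12 20
f 18 20 19
f 19 20 21
f 19 21 15
f 20 12 22
f 20 22 21
f 21 22 23
f 21 23 15
f 22 12 24
f 22 24 23
f 23 24 25
f 23 25 15
f 24 12 26
f 24 26 25
f 25 26 27
f 25 27 15
f 26 12 28
f 26 28 27
f 27 28 29
f 27 29 15
f 28 12 30
f 28 30 29
f 29 30 31
f 29 31 15
f 30 12 32
f 30 32 31
f 31 32 33
f 31 33 15
f 32 12 34
f 32 34 33
f 33 34 35
f 33 35 15
f 34 12 36
f 34 36 35
f 35 36 37
f 35 37 15
f 36 12 38
f 36 38 37
f 37 38 39
f 37 39 15
f 38 12 40
f 38 40 39
f 39 40 41
f 39 41 15
f 40 12 42
f 40 42 41
f 41 42 43
f 41 43 15
f 42 12 44
f 42 44 43
f 43 44 45
f 43 45 15
f 44 12 13
f 44 13 45
f 45 13 14
f 45 14 15
f 47 46 49
f 47 49 48
f 49 46 50
f 49 50 48
f 50 46 51
f 50 51 48
f 51 46 52
f 51 52 48
f 52 46 53
f 52 53 48
f 53 46 54
f 53 54 48
f 54 46 55
f 54 55 48
f 55 46 47
f 55 47 48
f 57 56 60
f 57 60 58
f 58 60 61
f 58 61 59
f 60 56 62
f 60 62 61
f 61 62 63
f 61 63 59
f 62 56 64
f 62 64 63
f 63 64 65
f 63 65 59
f 64 56 66
f 64 66 65
f 65 66 67
f 65 67 59
f 66 56 68
f 66 68 67
f 67 68 69
f 67 69 59
f 68 56 70
f 68 70 69
f 69 70 71
f 69 71 59
f 70 56 72
f 70 72 71
f 71 72 73
f 71 73 59
f 72 56 74
f 72 74 73
f 73 74 75
f 73 75 59
f 74 56 76
f 74 76 75
f 75 76 77
f 75 77 59
f 76 56 78
f 76 78 77
f 77 78 79
f 77 79 59
f 78 56 80
f 78 80 79
f 79 80 81
f 79 81 59
f 80 56 57
f 80 57 81
f 81 57 58
f 81 58 59
f 82 119 98
f 119 93 122
f 98 122 87
f 119 122 98
f 82 98 94
f 98 87 99
f 94 99 83
f 98 99 94
f 82 94 103
f 94 83 104
f 103 104 89
f 94 104 103
f 82 103 115
f 103 89 118
f 115 118 92
f 103 118 115
f 82 115 119
f 115 92 123
f 119 123 93
f 115 123 119
f 83 99 110
f 99 87 113
f 110 113 91
f 99 113 110
f 87 122 100
f 122 93 121
f 100 121 86
f 122 121 100
f 93 123 120
f 123 92 116
f 120 116 84
f 123 116 120
f 92 118 117
f 118 89 105
f 117 105 88
f 118 105 117
f 89 104 109
f 104 83 106
f 109 106 90
f 104 106 109
f 85 111 97
f 111 91 112
f 97 112 86
f 111 112 97
f 85 97 95
f 97 86 96
f 95 96 84
f 97 96 95
f 85 95 102
f 95 84 101
f 102 101 88
f 95 101 102
f 85 102 107
f 102 88 108
f 107 108 90
f 102 108 107
f 85 107 111
f 107 90 114
f 111 114 91
f 107 114 111
f 86 112 100
f 112 91 113
f 100 113 87
f 112 113 100
f 84 96 120
f 96 86 121
f 120 121 93
f 96 121 120
f 88 101 117
f 101 84 116
f 117 116 92
f 101 116 117
f 90 108 109
f 108 88 105
f 109 105 89
f 108 105 109
f 91 114 110
f 114 90 106
f 110 106 83
f 114 106 110



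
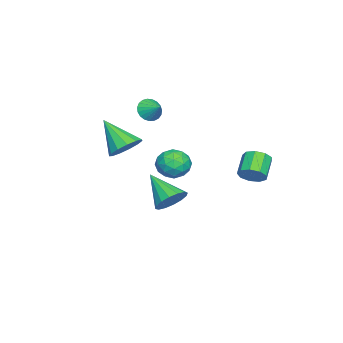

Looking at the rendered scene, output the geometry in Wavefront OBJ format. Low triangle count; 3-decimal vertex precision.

v 1.017 1.149 1.643
v 1.868 1.469 1.743
v 1.412 0.491 0.377
v 2.263 0.811 0.477
v 1.947 0.166 1.044
v 1.703 0.573 1.826
v 1.577 1.387 0.294
v 1.333 1.794 1.076
v 2.214 1.616 0.909
v 2.443 0.861 1.372
v 0.837 1.099 0.748
v 1.066 0.344 1.211
v 1.408 1.367 1.804
v 1.872 0.593 0.316
v 1.686 0.215 0.649
v 2.187 0.402 0.708
v 1.311 0.84 1.853
v 1.811 1.028 1.912
v 1.858 0.262 1.501
v 1.469 0.932 0.208
v 1.969 1.12 0.267
v 1.093 1.558 1.412
v 1.594 1.745 1.471
v 1.422 1.698 0.619
v 2.112 1.641 1.372
v 2.344 1.254 0.628
v 1.94 1.593 0.521
v 1.797 1.832 0.981
v 2.246 1.197 1.645
v 2.478 0.811 0.901
v 2.293 0.432 1.234
v 2.149 0.671 1.694
v 2.45 1.284 1.155
v 0.802 1.149 1.219
v 1.034 0.763 0.475
v 1.131 1.289 0.426
v 0.987 1.528 0.886
v 0.936 0.706 1.492
v 1.168 0.319 0.748
v 1.483 0.128 1.139
v 1.34 0.367 1.599
v 0.83 0.676 0.965
v -1.41 -2.461 0.25
v -0.91 -3.16 -0.199
v -2.01 -3.839 1.73
v -0.565 -2.928 0.157
v -0.489 -2.548 0.542
v -0.705 -2.14 0.834
v -1.145 -1.834 0.941
v -1.669 -1.727 0.829
v -2.111 -1.852 0.532
v -2.33 -2.171 0.146
v -2.257 -2.582 -0.207
v -1.915 -2.954 -0.415
v -1.413 -3.17 -0.412
v -3.991 -2.109 1.843
v -3.556 -2.613 2.142
v -3.489 -1.371 2.357
v -3.404 -2.541 1.89
v -3.353 -2.393 1.629
v -3.412 -2.197 1.406
v -3.572 -1.985 1.258
v -3.804 -1.795 1.211
v -4.068 -1.659 1.273
v -4.319 -1.601 1.434
v -4.513 -1.631 1.665
v -4.617 -1.743 1.928
v -4.612 -1.919 2.175
v -4.5 -2.127 2.365
v -4.3 -2.333 2.465
v -4.046 -2.499 2.457
v -3.783 -2.599 2.343
v -2.928 3.555 -1.477
v -2.491 3.55 -0.855
v -3.596 3.501 -0.081
v -4.032 3.505 -0.703
v -2.606 4.04 -0.988
v -3.711 3.99 -0.213
v -2.872 4.302 -1.35
v -3.977 4.252 -0.575
v -3.164 4.215 -1.771
v -4.268 4.165 -0.997
v -3.345 3.819 -2.055
v -4.449 3.769 -1.281
v -3.331 3.299 -2.069
v -4.435 3.25 -1.294
v -3.128 2.899 -1.805
v -4.233 2.85 -1.031
v -2.832 2.806 -1.389
v -3.936 2.756 -0.614
v -2.58 3.063 -1.013
v -3.685 3.014 -0.239
v -0.777 0.094 -2.739
v -0.011 -0.43 -2.804
v -1.623 -1.294 -1.521
v 0.065 -0.144 -2.424
v -0.084 0.206 -2.129
v -0.419 0.526 -1.997
v -0.85 0.73 -2.064
v -1.261 0.763 -2.311
v -1.543 0.617 -2.674
v -1.62 0.331 -3.053
v -1.471 -0.019 -3.348
v -1.136 -0.338 -3.48
v -0.705 -0.542 -3.413
v -0.293 -0.576 -3.166
f 1 38 17
f 38 12 41
f 17 41 6
f 38 41 17
f 1 17 13
f 17 6 18
f 13 18 2
f 17 18 13
f 1 13 22
f 13 2 23
f 22 23 8
f 13 23 22
f 1 22 34
f 22 8 37
f 34 37 11
f 22 37 34
f 1 34 38
f 34 11 42
f 38 42 12
f 34 42 38
f 2 18 29
f 18 6 32
f 29 32 10
f 18 32 29
f 6 41 19
f 41 12 40
f 19 40 5
f 41 40 19
f 12 42 39
f 42 11 35
f 39 35 3
f 42 35 39
f 11 37 36
f 37 8 24
f 36 24 7
f 37 24 36
f 8 23 28
f 23 2 25
f 28 25 9
f 23 25 28
f 4 30 16
f 30 10 31
f 16 31 5
f 30 31 16
f 4 16 14
f 16 5 15
f 14 15 3
f 16 15 14
f 4 14 21
f 14 3 20
f 21 20 7
f 14 20 21
f 4 21 26
f 21 7 27
f 26 27 9
f 21 27 26
f 4 26 30
f 26 9 33
f 30 33 10
f 26 33 30
f 5 31 19
f 31 10 32
f 19 32 6
f 31 32 19
f 3 15 39
f 15 5 40
f 39 40 12
f 15 40 39
f 7 20 36
f 20 3 35
f 36 35 11
f 20 35 36
f 9 27 28
f 27 7 24
f 28 24 8
f 27 24 28
f 10 33 29
f 33 9 25
f 29 25 2
f 33 25 29
f 44 43 46
f 44 46 45
f 46 43 47
f 46 47 45
f 47 43 48
f 47 48 45
f 48 43 49
f 48 49 45
f 49 43 50
f 49 50 45
f 50 43 51
f 50 51 45
f 51 43 52
f 51 52 45
f 52 43 53
f 52 53 45
f 53 43 54
f 53 54 45
f 54 43 55
f 54 55 45
f 55 43 44
f 55 44 45
f 57 56 59
f 57 59 58
f 59 56 60
f 59 60 58
f 60 56 61
f 60 61 58
f 61 56 62
f 61 62 58
f 62 56 63
f 62 63 58
f 63 56 64
f 63 64 58
f 64 56 65
f 64 65 58
f 65 56 66
f 65 66 58
f 66 56 67
f 66 67 58
f 67 56 68
f 67 68 58
f 68 56 69
f 68 69 58
f 69 56 70
f 69 70 58
f 70 56 71
f 70 71 58
f 71 56 72
f 71 72 58
f 72 56 57
f 72 57 58
f 74 73 77
f 74 77 75
f 75 77 78
f 75 78 76
f 77 73 79
f 77 79 78
f 78 79 80
f 78 80 76
f 79 73 81
f 79 81 80
f 80 81 82
f 80 82 76
f 81 73 83
f 81 83 82
f 82 83 84
f 82 84 76
f 83 73 85
f 83 85 84
f 84 85 86
f 84 86 76
f 85 73 87
f 85 87 86
f 86 87 88
f 86 88 76
f 87 73 89
f 87 89 88
f 88 89 90
f 88 90 76
f 89 73 91
f 89 91 90
f 90 91 92
f 90 92 76
f 91 73 74
f 91 74 92
f 92 74 75
f 92 75 76
f 94 93 96
f 94 96 95
f 96 93 97
f 96 97 95
f 97 93 98
f 97 98 95
f 98 93 99
f 98 99 95
f 99 93 100
f 99 100 95
f 100 93 101
f 100 101 95
f 101 93 102
f 101 102 95
f 102 93 103
f 102 103 95
f 103 93 104
f 103 104 95
f 104 93 105
f 104 105 95
f 105 93 106
f 105 106 95
f 106 93 94
f 106 94 95



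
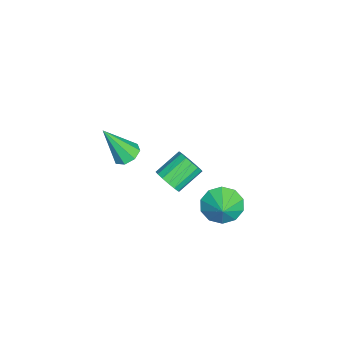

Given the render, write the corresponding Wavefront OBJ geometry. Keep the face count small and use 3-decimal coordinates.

v 2.559 2.674 -3.664
v 3.043 2.117 -4.396
v 3.461 2.766 -3.136
v 3.078 2.737 -4.563
v 2.914 3.333 -4.386
v 2.615 3.677 -3.934
v 2.294 3.638 -3.378
v 2.074 3.232 -2.932
v 2.039 2.612 -2.765
v 2.203 2.016 -2.942
v 2.502 1.671 -3.394
v 2.823 1.71 -3.95
v 2.279 0.12 -2.338
v 2.847 0.223 -1.843
v 1.988 1.224 -1.067
v 1.421 1.12 -1.562
v 2.906 0.492 -2.124
v 2.048 1.493 -1.348
v 2.798 0.661 -2.462
v 1.939 1.662 -1.686
v 2.551 0.685 -2.767
v 1.692 1.686 -1.991
v 2.23 0.558 -2.957
v 1.372 1.558 -2.181
v 1.923 0.313 -2.981
v 1.065 1.314 -2.205
v 1.712 0.016 -2.833
v 0.853 1.017 -2.057
v 1.652 -0.253 -2.552
v 0.794 0.748 -1.776
v 1.761 -0.422 -2.214
v 0.902 0.579 -1.438
v 2.008 -0.446 -1.909
v 1.149 0.555 -1.133
v 2.328 -0.318 -1.719
v 1.47 0.682 -0.943
v 2.635 -0.074 -1.695
v 1.777 0.927 -0.919
v 3.707 -1.557 1.284
v 4.406 -1.569 1.243
v 3.793 -2.583 3.056
v 4.223 -1.137 1.502
v 3.738 -0.951 1.633
v 3.235 -1.12 1.559
v 3.009 -1.545 1.324
v 3.192 -1.977 1.065
v 3.677 -2.163 0.934
v 4.18 -1.994 1.008
f 2 1 4
f 2 4 3
f 4 1 5
f 4 5 3
f 5 1 6
f 5 6 3
f 6 1 7
f 6 7 3
f 7 1 8
f 7 8 3
f 8 1 9
f 8 9 3
f 9 1 10
f 9 10 3
f 10 1 11
f 10 11 3
f 11 1 12
f 11 12 3
f 12 1 2
f 12 2 3
f 14 13 17
f 14 17 15
f 15 17 18
f 15 18 16
f 17 13 19
f 17 19 18
f 18 19 20
f 18 20 16
f 19 13 21
f 19 21 20
f 20 21 22
f 20 22 16
f 21 13 23
f 21 23 22
f 22 23 24
f 22 24 16
f 23 13 25
f 23 25 24
f 24 25 26
f 24 26 16
f 25 13 27
f 25 27 26
f 26 27 28
f 26 28 16
f 27 13 29
f 27 29 28
f 28 29 30
f 28 30 16
f 29 13 31
f 29 31 30
f 30 31 32
f 30 32 16
f 31 13 33
f 31 33 32
f 32 33 34
f 32 34 16
f 33 13 35
f 33 35 34
f 34 35 36
f 34 36 16
f 35 13 37
f 35 37 36
f 36 37 38
f 36 38 16
f 37 13 14
f 37 14 38
f 38 14 15
f 38 15 16
f 40 39 42
f 40 42 41
f 42 39 43
f 42 43 41
f 43 39 44
f 43 44 41
f 44 39 45
f 44 45 41
f 45 39 46
f 45 46 41
f 46 39 47
f 46 47 41
f 47 39 48
f 47 48 41
f 48 39 40
f 48 40 41



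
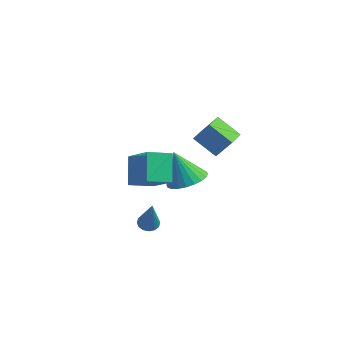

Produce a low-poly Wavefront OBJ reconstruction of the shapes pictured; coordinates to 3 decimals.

v -0.14 2.291 -2.399
v 0.645 2.836 -2.043
v -0.92 2.369 -0.801
v 0.404 3.124 -2.174
v 0.08 3.285 -2.34
v -0.277 3.296 -2.515
v -0.614 3.153 -2.672
v -0.878 2.879 -2.787
v -1.031 2.516 -2.844
v -1.047 2.118 -2.833
v -0.926 1.747 -2.756
v -0.685 1.459 -2.624
v -0.361 1.297 -2.459
v -0.004 1.287 -2.284
v 0.333 1.43 -2.127
v 0.597 1.704 -2.011
v 0.75 2.067 -1.955
v 0.766 2.465 -1.966
v 1.432 -3.617 -0.489
v 1.914 -3.556 -0.609
v 1.908 -4.063 1.189
v 1.836 -3.324 -0.525
v 1.65 -3.17 -0.432
v 1.406 -3.136 -0.353
v 1.169 -3.231 -0.311
v 1.002 -3.429 -0.317
v 0.951 -3.677 -0.369
v 1.029 -3.909 -0.452
v 1.215 -4.063 -0.546
v 1.459 -4.097 -0.624
v 1.696 -4.002 -0.666
v 1.863 -3.804 -0.661
v 2.003 -0.847 3.456
v 2.632 -0.571 4.416
v 1.851 0.164 3.264
v 2.48 0.44 4.224
v 3.12 -0.82 2.716
v 3.749 -0.544 3.676
v 2.968 0.191 2.524
v 3.597 0.467 3.484
v -1.422 -0.769 -1.172
v 0.002 -1.446 0.17
v -1.998 0.194 -0.075
v -0.575 -0.482 1.267
v -0.645 0.122 -1.547
v 0.778 -0.554 -0.205
v -1.222 1.086 -0.45
v 0.202 0.409 0.892
f 2 1 4
f 2 4 3
f 4 1 5
f 4 5 3
f 5 1 6
f 5 6 3
f 6 1 7
f 6 7 3
f 7 1 8
f 7 8 3
f 8 1 9
f 8 9 3
f 9 1 10
f 9 10 3
f 10 1 11
f 10 11 3
f 11 1 12
f 11 12 3
f 12 1 13
f 12 13 3
f 13 1 14
f 13 14 3
f 14 1 15
f 14 15 3
f 15 1 16
f 15 16 3
f 16 1 17
f 16 17 3
f 17 1 18
f 17 18 3
f 18 1 2
f 18 2 3
f 20 19 22
f 20 22 21
f 22 19 23
f 22 23 21
f 23 19 24
f 23 24 21
f 24 19 25
f 24 25 21
f 25 19 26
f 25 26 21
f 26 19 27
f 26 27 21
f 27 19 28
f 27 28 21
f 28 19 29
f 28 29 21
f 29 19 30
f 29 30 21
f 30 19 31
f 30 31 21
f 31 19 32
f 31 32 21
f 32 19 20
f 32 20 21
f 34 36 33
f 37 34 33
f 33 36 35
f 35 37 33
f 34 40 36
f 38 34 37
f 38 40 34
f 36 40 35
f 39 37 35
f 35 40 39
f 39 38 37
f 40 38 39
f 42 44 41
f 45 42 41
f 41 44 43
f 43 45 41
f 42 48 44
f 46 42 45
f 46 48 42
f 44 48 43
f 47 45 43
f 43 48 47
f 47 46 45
f 48 46 47



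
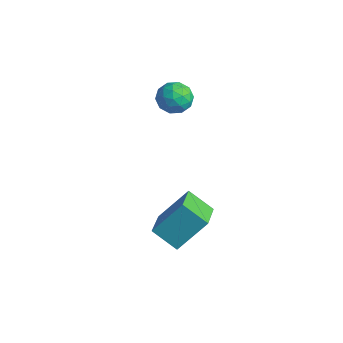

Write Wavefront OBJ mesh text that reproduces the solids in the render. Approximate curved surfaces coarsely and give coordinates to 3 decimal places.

v -4.301 2.965 -0.835
v -4.08 3.308 -1.41
v -3.24 2.592 -0.65
v -3.019 2.935 -1.225
v -3.225 3.296 -0.656
v -3.881 3.527 -0.771
v -3.439 2.373 -1.289
v -4.095 2.604 -1.404
v -3.548 2.942 -1.69
v -3.415 3.513 -1.299
v -3.905 2.387 -0.761
v -3.772 2.958 -0.37
v -4.284 3.169 -1.139
v -3.036 2.731 -0.921
v -3.157 2.943 -0.587
v -3.028 3.145 -0.925
v -4.166 3.298 -0.763
v -4.037 3.499 -1.101
v -3.534 3.493 -0.658
v -3.283 2.401 -0.959
v -3.154 2.602 -1.297
v -4.292 2.755 -1.135
v -4.163 2.957 -1.473
v -3.786 2.407 -1.402
v -3.841 3.156 -1.641
v -3.217 2.936 -1.533
v -3.464 2.606 -1.571
v -3.85 2.742 -1.638
v -3.763 3.491 -1.411
v -3.14 3.272 -1.303
v -3.26 3.484 -0.969
v -3.646 3.62 -1.036
v -3.45 3.276 -1.577
v -4.18 2.628 -0.757
v -3.557 2.409 -0.649
v -3.674 2.28 -1.024
v -4.06 2.416 -1.091
v -4.103 2.964 -0.527
v -3.479 2.744 -0.419
v -3.47 3.158 -0.422
v -3.856 3.294 -0.489
v -3.87 2.624 -0.483
v -0.727 0.157 -3.865
v -0.354 1.13 -2.718
v 0.061 0.607 -4.503
v 0.435 1.58 -3.356
v 0.185 -0.76 -3.384
v 0.559 0.213 -2.237
v 0.974 -0.31 -4.022
v 1.347 0.663 -2.875
f 1 38 17
f 38 12 41
f 17 41 6
f 38 41 17
f 1 17 13
f 17 6 18
f 13 18 2
f 17 18 13
f 1 13 22
f 13 2 23
f 22 23 8
f 13 23 22
f 1 22 34
f 22 8 37
f 34 37 11
f 22 37 34
f 1 34 38
f 34 11 42
f 38 42 12
f 34 42 38
f 2 18 29
f 18 6 32
f 29 32 10
f 18 32 29
f 6 41 19
f 41 12 40
f 19 40 5
f 41 40 19
f 12 42 39
f 42 11 35
f 39 35 3
f 42 35 39
f 11 37 36
f 37 8 24
f 36 24 7
f 37 24 36
f 8 23 28
f 23 2 25
f 28 25 9
f 23 25 28
f 4 30 16
f 30 10 31
f 16 31 5
f 30 31 16
f 4 16 14
f 16 5 15
f 14 15 3
f 16 15 14
f 4 14 21
f 14 3 20
f 21 20 7
f 14 20 21
f 4 21 26
f 21 7 27
f 26 27 9
f 21 27 26
f 4 26 30
f 26 9 33
f 30 33 10
f 26 33 30
f 5 31 19
f 31 10 32
f 19 32 6
f 31 32 19
f 3 15 39
f 15 5 40
f 39 40 12
f 15 40 39
f 7 20 36
f 20 3 35
f 36 35 11
f 20 35 36
f 9 27 28
f 27 7 24
f 28 24 8
f 27 24 28
f 10 33 29
f 33 9 25
f 29 25 2
f 33 25 29
f 44 46 43
f 47 44 43
f 43 46 45
f 45 47 43
f 44 50 46
f 48 44 47
f 48 50 44
f 46 50 45
f 49 47 45
f 45 50 49
f 49 48 47
f 50 48 49



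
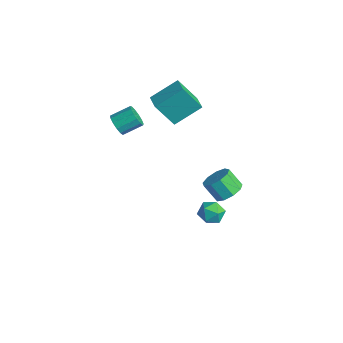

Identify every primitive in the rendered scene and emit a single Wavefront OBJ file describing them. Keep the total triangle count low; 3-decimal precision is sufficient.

v 2.217 0.819 -3.94
v 2.83 1.295 -4.129
v 2.87 0.385 -2.911
v 3.483 0.861 -3.1
v 2.797 1.178 -2.841
v 2.393 1.446 -3.477
v 3.307 0.234 -3.563
v 2.903 0.502 -4.199
v 3.504 0.933 -3.896
v 3.189 1.517 -3.45
v 2.511 0.163 -3.59
v 2.196 0.747 -3.144
v -0.176 -3.01 3.31
v 0.385 -2.977 2.945
v 0.678 -1.958 3.486
v 0.116 -1.99 3.85
v 0.119 -2.796 2.748
v 0.412 -1.777 3.288
v -0.24 -2.683 2.728
v 0.052 -1.664 3.269
v -0.579 -2.673 2.894
v -0.287 -1.654 3.434
v -0.791 -2.77 3.191
v -0.498 -1.751 3.731
v -0.807 -2.943 3.526
v -0.514 -1.924 4.067
v -0.623 -3.137 3.793
v -0.33 -2.118 4.333
v -0.297 -3.291 3.906
v -0.004 -2.272 4.446
v 0.067 -3.355 3.83
v 0.36 -2.336 4.37
v 0.354 -3.31 3.589
v 0.647 -2.291 4.129
v 0.472 -3.169 3.259
v 0.765 -2.15 3.799
v 4.235 1.015 -0.678
v 4.924 0.829 -0.254
v 4.254 0.44 0.663
v 3.565 0.625 0.238
v 4.765 1.363 -0.143
v 4.095 0.974 0.774
v 4.358 1.734 -0.283
v 3.689 1.345 0.634
v 3.894 1.768 -0.608
v 3.224 1.379 0.309
v 3.589 1.45 -0.965
v 2.919 1.061 -0.049
v 3.586 0.928 -1.189
v 2.917 0.539 -0.273
v 3.887 0.447 -1.174
v 3.217 0.057 -0.257
v 4.351 0.231 -0.926
v 3.681 -0.158 -0.01
v 4.76 0.382 -0.563
v 4.09 -0.007 0.353
v -1.109 0.664 1.665
v -1.619 -0.21 3.178
v -0.814 2.174 2.637
v -1.323 1.3 4.15
v -0.097 0.36 1.83
v -0.606 -0.514 3.343
v 0.199 1.87 2.802
v -0.311 0.996 4.315
f 1 12 6
f 1 6 2
f 1 2 8
f 1 8 11
f 1 11 12
f 2 6 10
f 6 12 5
f 12 11 3
f 11 8 7
f 8 2 9
f 4 10 5
f 4 5 3
f 4 3 7
f 4 7 9
f 4 9 10
f 5 10 6
f 3 5 12
f 7 3 11
f 9 7 8
f 10 9 2
f 14 13 17
f 14 17 15
f 15 17 18
f 15 18 16
f 17 13 19
f 17 19 18
f 18 19 20
f 18 20 16
f 19 13 21
f 19 21 20
f 20 21 22
f 20 22 16
f 21 13 23
f 21 23 22
f 22 23 24
f 22 24 16
f 23 13 25
f 23 25 24
f 24 25 26
f 24 26 16
f 25 13 27
f 25 27 26
f 26 27 28
f 26 28 16
f 27 13 29
f 27 29 28
f 28 29 30
f 28 30 16
f 29 13 31
f 29 31 30
f 30 31 32
f 30 32 16
f 31 13 33
f 31 33 32
f 32 33 34
f 32 34 16
f 33 13 35
f 33 35 34
f 34 35 36
f 34 36 16
f 35 13 14
f 35 14 36
f 36 14 15
f 36 15 16
f 38 37 41
f 38 41 39
f 39 41 42
f 39 42 40
f 41 37 43
f 41 43 42
f 42 43 44
f 42 44 40
f 43 37 45
f 43 45 44
f 44 45 46
f 44 46 40
f 45 37 47
f 45 47 46
f 46 47 48
f 46 48 40
f 47 37 49
f 47 49 48
f 48 49 50
f 48 50 40
f 49 37 51
f 49 51 50
f 50 51 52
f 50 52 40
f 51 37 53
f 51 53 52
f 52 53 54
f 52 54 40
f 53 37 55
f 53 55 54
f 54 55 56
f 54 56 40
f 55 37 38
f 55 38 56
f 56 38 39
f 56 39 40
f 58 60 57
f 61 58 57
f 57 60 59
f 59 61 57
f 58 64 60
f 62 58 61
f 62 64 58
f 60 64 59
f 63 61 59
f 59 64 63
f 63 62 61
f 64 62 63



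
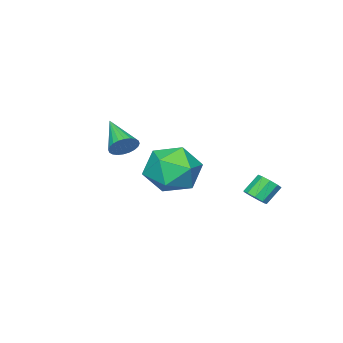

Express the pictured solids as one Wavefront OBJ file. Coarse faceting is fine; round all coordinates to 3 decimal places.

v -1.606 1.547 0.495
v -1.192 1.484 0.882
v -1.861 1.71 1.632
v -2.274 1.773 1.245
v -1.205 1.854 0.759
v -1.873 2.08 1.51
v -1.405 2.08 0.513
v -2.073 2.306 1.263
v -1.699 2.057 0.258
v -2.367 2.283 1.008
v -1.95 1.795 0.114
v -2.618 2.021 0.864
v -2.039 1.417 0.148
v -2.707 1.643 0.898
v -1.926 1.1 0.345
v -2.594 1.326 1.095
v -1.663 0.992 0.611
v -2.331 1.218 1.362
v -1.373 1.143 0.824
v -2.042 1.37 1.574
v 1.069 -2.992 3
v 1.489 -3.404 2.7
v 0.371 -4.348 3.88
v 1.624 -3.337 2.91
v 1.675 -3.218 3.132
v 1.633 -3.065 3.335
v 1.505 -2.901 3.487
v 1.311 -2.751 3.564
v 1.08 -2.637 3.556
v 0.847 -2.578 3.463
v 0.648 -2.581 3.299
v 0.513 -2.648 3.09
v 0.463 -2.767 2.867
v 0.505 -2.92 2.665
v 0.633 -3.084 2.513
v 0.827 -3.234 2.436
v 1.058 -3.348 2.444
v 1.291 -3.407 2.537
v 1.162 1.077 3.135
v 2.004 1.237 2.209
v 2.176 -0.577 3.771
v 3.018 -0.417 2.845
v 2.97 0.403 3.803
v 2.343 1.425 3.41
v 1.837 -0.765 2.57
v 1.21 0.257 2.177
v 2.421 0.099 1.86
v 3.121 0.82 2.622
v 1.059 -0.16 3.358
v 1.759 0.561 4.12
f 2 1 5
f 2 5 3
f 3 5 6
f 3 6 4
f 5 1 7
f 5 7 6
f 6 7 8
f 6 8 4
f 7 1 9
f 7 9 8
f 8 9 10
f 8 10 4
f 9 1 11
f 9 11 10
f 10 11 12
f 10 12 4
f 11 1 13
f 11 13 12
f 12 13 14
f 12 14 4
f 13 1 15
f 13 15 14
f 14 15 16
f 14 16 4
f 15 1 17
f 15 17 16
f 16 17 18
f 16 18 4
f 17 1 19
f 17 19 18
f 18 19 20
f 18 20 4
f 19 1 2
f 19 2 20
f 20 2 3
f 20 3 4
f 22 21 24
f 22 24 23
f 24 21 25
f 24 25 23
f 25 21 26
f 25 26 23
f 26 21 27
f 26 27 23
f 27 21 28
f 27 28 23
f 28 21 29
f 28 29 23
f 29 21 30
f 29 30 23
f 30 21 31
f 30 31 23
f 31 21 32
f 31 32 23
f 32 21 33
f 32 33 23
f 33 21 34
f 33 34 23
f 34 21 35
f 34 35 23
f 35 21 36
f 35 36 23
f 36 21 37
f 36 37 23
f 37 21 38
f 37 38 23
f 38 21 22
f 38 22 23
f 39 50 44
f 39 44 40
f 39 40 46
f 39 46 49
f 39 49 50
f 40 44 48
f 44 50 43
f 50 49 41
f 49 46 45
f 46 40 47
f 42 48 43
f 42 43 41
f 42 41 45
f 42 45 47
f 42 47 48
f 43 48 44
f 41 43 50
f 45 41 49
f 47 45 46
f 48 47 40



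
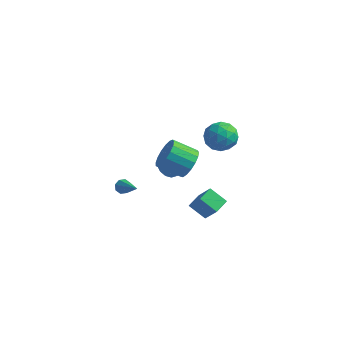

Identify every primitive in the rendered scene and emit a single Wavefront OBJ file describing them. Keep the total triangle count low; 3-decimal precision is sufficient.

v -2.031 2.935 -3.095
v -1.509 2.354 -3.618
v -0.746 2.365 -2.868
v -1.269 2.945 -2.345
v -1.378 2.802 -3.758
v -0.615 2.812 -3.007
v -1.422 3.285 -3.719
v -0.659 3.295 -2.969
v -1.629 3.674 -3.514
v -0.867 3.684 -2.764
v -1.944 3.865 -3.196
v -1.182 3.876 -2.446
v -2.283 3.807 -2.852
v -1.52 3.818 -2.101
v -2.554 3.515 -2.572
v -1.791 3.526 -1.822
v -2.685 3.068 -2.433
v -1.922 3.078 -1.682
v -2.641 2.585 -2.471
v -1.878 2.595 -1.721
v -2.433 2.196 -2.676
v -1.671 2.206 -1.926
v -2.118 2.004 -2.994
v -1.356 2.015 -2.244
v -1.78 2.062 -3.339
v -1.017 2.073 -2.588
v -1.67 -3.415 -0.063
v -1.379 -3.482 -0.5
v -0.19 -4.325 1.063
v -1.302 -3.129 -0.315
v -1.442 -2.944 0.018
v -1.715 -3.035 0.303
v -1.962 -3.349 0.375
v -2.038 -3.701 0.19
v -1.899 -3.887 -0.143
v -1.625 -3.796 -0.429
v 1.387 2.649 2.192
v 2.299 2.686 2.849
v 1.941 1.054 1.511
v 2.853 1.091 2.168
v 1.837 0.939 2.625
v 1.494 1.925 3.046
v 2.746 1.815 1.314
v 2.403 2.801 1.735
v 3.139 2.17 2.307
v 2.577 1.629 3.117
v 1.663 2.111 1.243
v 1.101 1.57 2.053
v 1.794 2.807 2.58
v 2.446 0.933 1.78
v 1.848 0.844 2.048
v 2.384 0.865 2.435
v 1.321 2.36 2.696
v 1.857 2.382 3.082
v 1.585 1.355 2.951
v 2.383 1.358 1.278
v 2.919 1.38 1.664
v 1.856 2.875 1.925
v 2.392 2.896 2.312
v 2.655 2.385 1.409
v 2.824 2.526 2.648
v 3.15 1.589 2.248
v 3.087 2.014 1.745
v 2.886 2.594 1.993
v 2.494 2.208 3.124
v 2.82 1.27 2.724
v 2.222 1.181 2.992
v 2.021 1.76 3.24
v 2.988 1.905 2.805
v 1.42 2.47 1.636
v 1.746 1.532 1.236
v 2.219 1.98 1.12
v 2.018 2.559 1.368
v 1.09 2.151 2.112
v 1.416 1.214 1.712
v 1.354 1.146 2.367
v 1.153 1.726 2.615
v 1.252 1.835 1.555
v 2.589 -3.078 3.534
v 2.958 -2.642 4.403
v 1.621 -3.166 5.235
v 1.251 -3.602 4.366
v 2.687 -2.28 4.194
v 1.349 -2.805 5.026
v 2.393 -2.102 3.835
v 1.055 -2.626 4.666
v 2.144 -2.147 3.406
v 0.806 -2.671 4.238
v 1.997 -2.405 3.007
v 0.659 -2.929 3.838
v 1.985 -2.817 2.728
v 0.648 -3.342 3.56
v 2.112 -3.289 2.634
v 0.775 -3.814 3.466
v 2.348 -3.713 2.747
v 1.011 -4.238 3.578
v 2.639 -3.991 3.039
v 1.302 -4.516 3.871
v 2.919 -4.06 3.445
v 1.581 -4.585 4.277
v 3.123 -3.904 3.872
v 1.785 -4.428 4.704
v 3.204 -3.558 4.221
v 1.867 -4.083 5.053
v 3.145 -3.103 4.412
v 1.808 -3.627 5.244
v 1.813 0.518 -4.804
v 0.686 0.497 -4.027
v 1.952 1.584 -4.574
v 0.825 1.564 -3.797
v 2.815 0.076 -3.363
v 1.688 0.056 -2.586
v 2.954 1.143 -3.133
v 1.827 1.122 -2.356
f 2 1 5
f 2 5 3
f 3 5 6
f 3 6 4
f 5 1 7
f 5 7 6
f 6 7 8
f 6 8 4
f 7 1 9
f 7 9 8
f 8 9 10
f 8 10 4
f 9 1 11
f 9 11 10
f 10 11 12
f 10 12 4
f 11 1 13
f 11 13 12
f 12 13 14
f 12 14 4
f 13 1 15
f 13 15 14
f 14 15 16
f 14 16 4
f 15 1 17
f 15 17 16
f 16 17 18
f 16 18 4
f 17 1 19
f 17 19 18
f 18 19 20
f 18 20 4
f 19 1 21
f 19 21 20
f 20 21 22
f 20 22 4
f 21 1 23
f 21 23 22
f 22 23 24
f 22 24 4
f 23 1 25
f 23 25 24
f 24 25 26
f 24 26 4
f 25 1 2
f 25 2 26
f 26 2 3
f 26 3 4
f 28 27 30
f 28 30 29
f 30 27 31
f 30 31 29
f 31 27 32
f 31 32 29
f 32 27 33
f 32 33 29
f 33 27 34
f 33 34 29
f 34 27 35
f 34 35 29
f 35 27 36
f 35 36 29
f 36 27 28
f 36 28 29
f 37 74 53
f 74 48 77
f 53 77 42
f 74 77 53
f 37 53 49
f 53 42 54
f 49 54 38
f 53 54 49
f 37 49 58
f 49 38 59
f 58 59 44
f 49 59 58
f 37 58 70
f 58 44 73
f 70 73 47
f 58 73 70
f 37 70 74
f 70 47 78
f 74 78 48
f 70 78 74
f 38 54 65
f 54 42 68
f 65 68 46
f 54 68 65
f 42 77 55
f 77 48 76
f 55 76 41
f 77 76 55
f 48 78 75
f 78 47 71
f 75 71 39
f 78 71 75
f 47 73 72
f 73 44 60
f 72 60 43
f 73 60 72
f 44 59 64
f 59 38 61
f 64 61 45
f 59 61 64
f 40 66 52
f 66 46 67
f 52 67 41
f 66 67 52
f 40 52 50
f 52 41 51
f 50 51 39
f 52 51 50
f 40 50 57
f 50 39 56
f 57 56 43
f 50 56 57
f 40 57 62
f 57 43 63
f 62 63 45
f 57 63 62
f 40 62 66
f 62 45 69
f 66 69 46
f 62 69 66
f 41 67 55
f 67 46 68
f 55 68 42
f 67 68 55
f 39 51 75
f 51 41 76
f 75 76 48
f 51 76 75
f 43 56 72
f 56 39 71
f 72 71 47
f 56 71 72
f 45 63 64
f 63 43 60
f 64 60 44
f 63 60 64
f 46 69 65
f 69 45 61
f 65 61 38
f 69 61 65
f 80 79 83
f 80 83 81
f 81 83 84
f 81 84 82
f 83 79 85
f 83 85 84
f 84 85 86
f 84 86 82
f 85 79 87
f 85 87 86
f 86 87 88
f 86 88 82
f 87 79 89
f 87 89 88
f 88 89 90
f 88 90 82
f 89 79 91
f 89 91 90
f 90 91 92
f 90 92 82
f 91 79 93
f 91 93 92
f 92 93 94
f 92 94 82
f 93 79 95
f 93 95 94
f 94 95 96
f 94 96 82
f 95 79 97
f 95 97 96
f 96 97 98
f 96 98 82
f 97 79 99
f 97 99 98
f 98 99 100
f 98 100 82
f 99 79 101
f 99 101 100
f 100 101 102
f 100 102 82
f 101 79 103
f 101 103 102
f 102 103 104
f 102 104 82
f 103 79 105
f 103 105 104
f 104 105 106
f 104 106 82
f 105 79 80
f 105 80 106
f 106 80 81
f 106 81 82
f 108 110 107
f 111 108 107
f 107 110 109
f 109 111 107
f 108 114 110
f 112 108 111
f 112 114 108
f 110 114 109
f 113 111 109
f 109 114 113
f 113 112 111
f 114 112 113



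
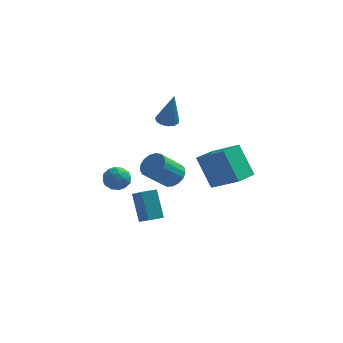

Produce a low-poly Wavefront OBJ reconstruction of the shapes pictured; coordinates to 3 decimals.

v 0.567 -2.246 -0.092
v 1.223 -2.704 0.029
v 0.37 -3.613 1.213
v -0.287 -3.154 1.092
v 1.265 -2.414 0.282
v 0.412 -3.323 1.467
v 1.147 -2.085 0.449
v 0.294 -2.993 1.634
v 0.896 -1.792 0.492
v 0.043 -2.701 1.677
v 0.57 -1.604 0.402
v -0.284 -2.513 1.587
v 0.243 -1.562 0.198
v -0.611 -2.471 1.383
v -0.01 -1.678 -0.072
v -0.864 -2.586 1.112
v -0.131 -1.923 -0.347
v -0.985 -2.831 0.837
v -0.092 -2.242 -0.564
v -0.945 -3.151 0.621
v 0.098 -2.562 -0.673
v -0.755 -3.471 0.512
v 0.396 -2.809 -0.648
v -0.458 -3.718 0.537
v 0.732 -2.928 -0.497
v -0.121 -3.837 0.688
v 1.031 -2.89 -0.252
v 0.177 -3.799 0.933
v -2.037 -0.384 -2.902
v -1.228 -1.689 -1.888
v -1.319 0.07 -2.892
v -0.509 -1.235 -1.878
v -1.471 -1.245 -4.462
v -0.661 -2.55 -3.448
v -0.752 -0.791 -4.452
v 0.057 -2.096 -3.438
v -0.412 0.943 2.242
v 0.216 0.88 2.087
v 0.052 0.577 4.258
v 0.164 1.234 2.163
v -0.071 1.496 2.265
v -0.414 1.582 2.359
v -0.757 1.466 2.417
v -0.989 1.183 2.419
v -1.039 0.824 2.365
v -0.889 0.503 2.272
v -0.588 0.322 2.17
v -0.23 0.337 2.091
v 0.069 0.546 2.06
v 1.595 -1.265 0.776
v 3.142 -1.891 1.784
v 2.181 -0.01 0.656
v 3.728 -0.637 1.664
v 2.512 -1.863 -1.004
v 4.059 -2.49 0.004
v 3.098 -0.609 -1.124
v 4.645 -1.235 -0.116
v -3.578 0.025 -1.747
v -2.885 0.462 -1.73
v -2.875 -1.082 -1.95
v -2.182 -0.645 -1.933
v -2.62 -0.745 -1.247
v -3.055 -0.061 -1.122
v -2.705 -0.559 -2.558
v -3.14 0.125 -2.433
v -2.345 0.102 -2.231
v -2.293 -0.014 -1.421
v -3.467 -0.606 -2.259
v -3.415 -0.722 -1.449
v -3.294 0.34 -1.72
v -2.466 -0.96 -1.96
v -2.724 -1.02 -1.557
v -2.317 -0.763 -1.546
v -3.393 0.033 -1.363
v -2.986 0.29 -1.353
v -2.83 -0.42 -1.069
v -2.774 -0.91 -2.327
v -2.367 -0.653 -2.317
v -3.443 0.143 -2.134
v -3.036 0.4 -2.123
v -2.93 -0.2 -2.611
v -2.569 0.386 -2.005
v -2.155 -0.265 -2.125
v -2.463 -0.214 -2.492
v -2.719 0.188 -2.418
v -2.538 0.318 -1.529
v -2.124 -0.332 -1.648
v -2.382 -0.392 -1.245
v -2.637 0.01 -1.171
v -2.221 0.106 -1.824
v -3.636 -0.288 -2.032
v -3.222 -0.938 -2.151
v -3.123 -0.63 -2.509
v -3.378 -0.228 -2.435
v -3.605 -0.355 -1.555
v -3.191 -1.006 -1.675
v -3.041 -0.808 -1.262
v -3.297 -0.406 -1.188
v -3.539 -0.726 -1.856
f 2 1 5
f 2 5 3
f 3 5 6
f 3 6 4
f 5 1 7
f 5 7 6
f 6 7 8
f 6 8 4
f 7 1 9
f 7 9 8
f 8 9 10
f 8 10 4
f 9 1 11
f 9 11 10
f 10 11 12
f 10 12 4
f 11 1 13
f 11 13 12
f 12 13 14
f 12 14 4
f 13 1 15
f 13 15 14
f 14 15 16
f 14 16 4
f 15 1 17
f 15 17 16
f 16 17 18
f 16 18 4
f 17 1 19
f 17 19 18
f 18 19 20
f 18 20 4
f 19 1 21
f 19 21 20
f 20 21 22
f 20 22 4
f 21 1 23
f 21 23 22
f 22 23 24
f 22 24 4
f 23 1 25
f 23 25 24
f 24 25 26
f 24 26 4
f 25 1 27
f 25 27 26
f 26 27 28
f 26 28 4
f 27 1 2
f 27 2 28
f 28 2 3
f 28 3 4
f 30 32 29
f 33 30 29
f 29 32 31
f 31 33 29
f 30 36 32
f 34 30 33
f 34 36 30
f 32 36 31
f 35 33 31
f 31 36 35
f 35 34 33
f 36 34 35
f 38 37 40
f 38 40 39
f 40 37 41
f 40 41 39
f 41 37 42
f 41 42 39
f 42 37 43
f 42 43 39
f 43 37 44
f 43 44 39
f 44 37 45
f 44 45 39
f 45 37 46
f 45 46 39
f 46 37 47
f 46 47 39
f 47 37 48
f 47 48 39
f 48 37 49
f 48 49 39
f 49 37 38
f 49 38 39
f 51 53 50
f 54 51 50
f 50 53 52
f 52 54 50
f 51 57 53
f 55 51 54
f 55 57 51
f 53 57 52
f 56 54 52
f 52 57 56
f 56 55 54
f 57 55 56
f 58 95 74
f 95 69 98
f 74 98 63
f 95 98 74
f 58 74 70
f 74 63 75
f 70 75 59
f 74 75 70
f 58 70 79
f 70 59 80
f 79 80 65
f 70 80 79
f 58 79 91
f 79 65 94
f 91 94 68
f 79 94 91
f 58 91 95
f 91 68 99
f 95 99 69
f 91 99 95
f 59 75 86
f 75 63 89
f 86 89 67
f 75 89 86
f 63 98 76
f 98 69 97
f 76 97 62
f 98 97 76
f 69 99 96
f 99 68 92
f 96 92 60
f 99 92 96
f 68 94 93
f 94 65 81
f 93 81 64
f 94 81 93
f 65 80 85
f 80 59 82
f 85 82 66
f 80 82 85
f 61 87 73
f 87 67 88
f 73 88 62
f 87 88 73
f 61 73 71
f 73 62 72
f 71 72 60
f 73 72 71
f 61 71 78
f 71 60 77
f 78 77 64
f 71 77 78
f 61 78 83
f 78 64 84
f 83 84 66
f 78 84 83
f 61 83 87
f 83 66 90
f 87 90 67
f 83 90 87
f 62 88 76
f 88 67 89
f 76 89 63
f 88 89 76
f 60 72 96
f 72 62 97
f 96 97 69
f 72 97 96
f 64 77 93
f 77 60 92
f 93 92 68
f 77 92 93
f 66 84 85
f 84 64 81
f 85 81 65
f 84 81 85
f 67 90 86
f 90 66 82
f 86 82 59
f 90 82 86

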